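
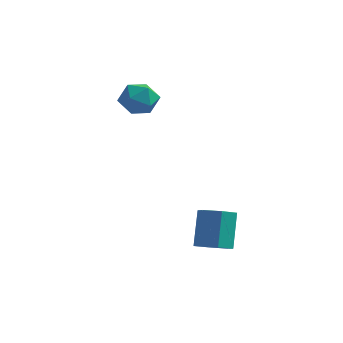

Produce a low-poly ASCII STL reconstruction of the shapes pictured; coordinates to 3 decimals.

solid 
facet normal -0.553 0.524 0.647
outer loop
vertex -3.086 3.509 2.405
vertex -2.757 2.819 3.245
vertex -2.153 3.751 3.006
endloop
endfacet
facet normal -0.319 0.940 0.117
outer loop
vertex -3.086 3.509 2.405
vertex -2.153 3.751 3.006
vertex -2.154 3.891 1.879
endloop
endfacet
facet normal -0.555 0.666 -0.499
outer loop
vertex -3.086 3.509 2.405
vertex -2.154 3.891 1.879
vertex -2.758 3.045 1.421
endloop
endfacet
facet normal -0.934 0.080 -0.349
outer loop
vertex -3.086 3.509 2.405
vertex -2.758 3.045 1.421
vertex -3.13 2.383 2.265
endloop
endfacet
facet normal -0.933 -0.008 0.359
outer loop
vertex -3.086 3.509 2.405
vertex -3.13 2.383 2.265
vertex -2.757 2.819 3.245
endloop
endfacet
facet normal 0.394 0.912 0.113
outer loop
vertex -2.154 3.891 1.879
vertex -2.153 3.751 3.006
vertex -1.25 3.437 2.395
endloop
endfacet
facet normal 0.014 0.240 0.971
outer loop
vertex -2.153 3.751 3.006
vertex -2.757 2.819 3.245
vertex -1.622 2.775 3.239
endloop
endfacet
facet normal -0.600 -0.621 0.505
outer loop
vertex -2.757 2.819 3.245
vertex -3.13 2.383 2.265
vertex -2.226 1.929 2.781
endloop
endfacet
facet normal -0.600 -0.479 -0.640
outer loop
vertex -3.13 2.383 2.265
vertex -2.758 3.045 1.421
vertex -2.227 2.069 1.654
endloop
endfacet
facet normal 0.013 0.469 -0.883
outer loop
vertex -2.758 3.045 1.421
vertex -2.154 3.891 1.879
vertex -1.623 3.001 1.415
endloop
endfacet
facet normal 0.934 -0.080 0.349
outer loop
vertex -1.294 2.311 2.255
vertex -1.25 3.437 2.395
vertex -1.622 2.775 3.239
endloop
endfacet
facet normal 0.555 -0.666 0.499
outer loop
vertex -1.294 2.311 2.255
vertex -1.622 2.775 3.239
vertex -2.226 1.929 2.781
endloop
endfacet
facet normal 0.319 -0.940 -0.117
outer loop
vertex -1.294 2.311 2.255
vertex -2.226 1.929 2.781
vertex -2.227 2.069 1.654
endloop
endfacet
facet normal 0.553 -0.524 -0.647
outer loop
vertex -1.294 2.311 2.255
vertex -2.227 2.069 1.654
vertex -1.623 3.001 1.415
endloop
endfacet
facet normal 0.933 0.008 -0.359
outer loop
vertex -1.294 2.311 2.255
vertex -1.623 3.001 1.415
vertex -1.25 3.437 2.395
endloop
endfacet
facet normal 0.600 0.479 0.640
outer loop
vertex -1.622 2.775 3.239
vertex -1.25 3.437 2.395
vertex -2.153 3.751 3.006
endloop
endfacet
facet normal -0.013 -0.469 0.883
outer loop
vertex -2.226 1.929 2.781
vertex -1.622 2.775 3.239
vertex -2.757 2.819 3.245
endloop
endfacet
facet normal -0.394 -0.912 -0.113
outer loop
vertex -2.227 2.069 1.654
vertex -2.226 1.929 2.781
vertex -3.13 2.383 2.265
endloop
endfacet
facet normal -0.014 -0.240 -0.971
outer loop
vertex -1.623 3.001 1.415
vertex -2.227 2.069 1.654
vertex -2.758 3.045 1.421
endloop
endfacet
facet normal 0.600 0.621 -0.505
outer loop
vertex -1.25 3.437 2.395
vertex -1.623 3.001 1.415
vertex -2.154 3.891 1.879
endloop
endfacet
facet normal 0.116 -0.513 -0.850
outer loop
vertex 4.509 -3.171 -3.603
vertex 4.003 -2.494 -4.081
vertex 4.966 -2.412 -3.999
endloop
endfacet
facet normal 0.874 -0.353 0.333
outer loop
vertex 4.509 -3.171 -3.603
vertex 4.966 -2.412 -3.999
vertex 4.262 -2.082 -1.801
endloop
endfacet
facet normal 0.874 -0.354 0.333
outer loop
vertex 4.262 -2.082 -1.801
vertex 4.966 -2.412 -3.999
vertex 4.72 -1.323 -2.197
endloop
endfacet
facet normal -0.117 0.514 0.850
outer loop
vertex 4.262 -2.082 -1.801
vertex 4.72 -1.323 -2.197
vertex 3.757 -1.406 -2.279
endloop
endfacet
facet normal 0.116 -0.514 -0.850
outer loop
vertex 4.966 -2.412 -3.999
vertex 4.003 -2.494 -4.081
vertex 4.461 -1.736 -4.477
endloop
endfacet
facet normal 0.846 0.500 -0.187
outer loop
vertex 4.966 -2.412 -3.999
vertex 4.461 -1.736 -4.477
vertex 4.72 -1.323 -2.197
endloop
endfacet
facet normal 0.845 0.501 -0.187
outer loop
vertex 4.72 -1.323 -2.197
vertex 4.461 -1.736 -4.477
vertex 4.214 -0.647 -2.674
endloop
endfacet
facet normal -0.117 0.513 0.851
outer loop
vertex 4.72 -1.323 -2.197
vertex 4.214 -0.647 -2.674
vertex 3.757 -1.406 -2.279
endloop
endfacet
facet normal 0.116 -0.514 -0.850
outer loop
vertex 4.461 -1.736 -4.477
vertex 4.003 -2.494 -4.081
vertex 3.498 -1.818 -4.559
endloop
endfacet
facet normal -0.028 0.854 -0.520
outer loop
vertex 4.461 -1.736 -4.477
vertex 3.498 -1.818 -4.559
vertex 4.214 -0.647 -2.674
endloop
endfacet
facet normal -0.028 0.854 -0.520
outer loop
vertex 4.214 -0.647 -2.674
vertex 3.498 -1.818 -4.559
vertex 3.251 -0.729 -2.757
endloop
endfacet
facet normal -0.117 0.513 0.850
outer loop
vertex 4.214 -0.647 -2.674
vertex 3.251 -0.729 -2.757
vertex 3.757 -1.406 -2.279
endloop
endfacet
facet normal 0.117 -0.514 -0.850
outer loop
vertex 3.498 -1.818 -4.559
vertex 4.003 -2.494 -4.081
vertex 3.04 -2.577 -4.163
endloop
endfacet
facet normal -0.874 0.353 -0.333
outer loop
vertex 3.498 -1.818 -4.559
vertex 3.04 -2.577 -4.163
vertex 3.251 -0.729 -2.757
endloop
endfacet
facet normal -0.874 0.353 -0.333
outer loop
vertex 3.251 -0.729 -2.757
vertex 3.04 -2.577 -4.163
vertex 2.794 -1.488 -2.361
endloop
endfacet
facet normal -0.116 0.513 0.850
outer loop
vertex 3.251 -0.729 -2.757
vertex 2.794 -1.488 -2.361
vertex 3.757 -1.406 -2.279
endloop
endfacet
facet normal 0.117 -0.513 -0.851
outer loop
vertex 3.04 -2.577 -4.163
vertex 4.003 -2.494 -4.081
vertex 3.546 -3.253 -3.686
endloop
endfacet
facet normal -0.845 -0.501 0.187
outer loop
vertex 3.04 -2.577 -4.163
vertex 3.546 -3.253 -3.686
vertex 2.794 -1.488 -2.361
endloop
endfacet
facet normal -0.846 -0.500 0.186
outer loop
vertex 2.794 -1.488 -2.361
vertex 3.546 -3.253 -3.686
vertex 3.299 -2.164 -1.883
endloop
endfacet
facet normal -0.116 0.514 0.850
outer loop
vertex 2.794 -1.488 -2.361
vertex 3.299 -2.164 -1.883
vertex 3.757 -1.406 -2.279
endloop
endfacet
facet normal 0.117 -0.513 -0.850
outer loop
vertex 3.546 -3.253 -3.686
vertex 4.003 -2.494 -4.081
vertex 4.509 -3.171 -3.603
endloop
endfacet
facet normal 0.028 -0.854 0.520
outer loop
vertex 3.546 -3.253 -3.686
vertex 4.509 -3.171 -3.603
vertex 3.299 -2.164 -1.883
endloop
endfacet
facet normal 0.028 -0.854 0.520
outer loop
vertex 3.299 -2.164 -1.883
vertex 4.509 -3.171 -3.603
vertex 4.262 -2.082 -1.801
endloop
endfacet
facet normal -0.116 0.514 0.850
outer loop
vertex 3.299 -2.164 -1.883
vertex 4.262 -2.082 -1.801
vertex 3.757 -1.406 -2.279
endloop
endfacet

endsolid


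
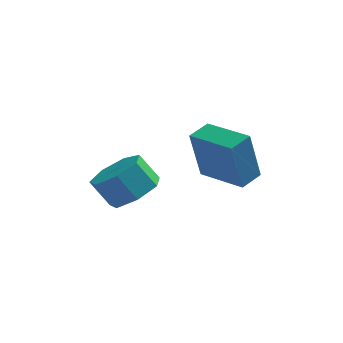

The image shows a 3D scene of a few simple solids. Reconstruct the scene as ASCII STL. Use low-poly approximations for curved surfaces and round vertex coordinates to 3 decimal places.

solid 
facet normal 0.572 -0.141 -0.808
outer loop
vertex 0.769 -1.297 -1.329
vertex 0.096 -1.766 -1.723
vertex 0.263 -0.873 -1.761
endloop
endfacet
facet normal 0.512 0.831 0.216
outer loop
vertex 0.769 -1.297 -1.329
vertex 0.263 -0.873 -1.761
vertex 0.158 -1.145 -0.464
endloop
endfacet
facet normal 0.513 0.831 0.216
outer loop
vertex 0.158 -1.145 -0.464
vertex 0.263 -0.873 -1.761
vertex -0.348 -0.72 -0.896
endloop
endfacet
facet normal -0.571 0.143 0.809
outer loop
vertex 0.158 -1.145 -0.464
vertex -0.348 -0.72 -0.896
vertex -0.516 -1.614 -0.857
endloop
endfacet
facet normal 0.571 -0.141 -0.809
outer loop
vertex 0.263 -0.873 -1.761
vertex 0.096 -1.766 -1.723
vertex -0.369 -1.121 -2.164
endloop
endfacet
facet normal -0.181 0.939 -0.294
outer loop
vertex 0.263 -0.873 -1.761
vertex -0.369 -1.121 -2.164
vertex -0.348 -0.72 -0.896
endloop
endfacet
facet normal -0.181 0.939 -0.294
outer loop
vertex -0.348 -0.72 -0.896
vertex -0.369 -1.121 -2.164
vertex -0.98 -0.968 -1.299
endloop
endfacet
facet normal -0.571 0.143 0.808
outer loop
vertex -0.348 -0.72 -0.896
vertex -0.98 -0.968 -1.299
vertex -0.516 -1.614 -0.857
endloop
endfacet
facet normal 0.571 -0.141 -0.809
outer loop
vertex -0.369 -1.121 -2.164
vertex 0.096 -1.766 -1.723
vertex -0.651 -1.855 -2.235
endloop
endfacet
facet normal -0.739 0.340 -0.582
outer loop
vertex -0.369 -1.121 -2.164
vertex -0.651 -1.855 -2.235
vertex -0.98 -0.968 -1.299
endloop
endfacet
facet normal -0.738 0.341 -0.582
outer loop
vertex -0.98 -0.968 -1.299
vertex -0.651 -1.855 -2.235
vertex -1.263 -1.702 -1.37
endloop
endfacet
facet normal -0.572 0.142 0.808
outer loop
vertex -0.98 -0.968 -1.299
vertex -1.263 -1.702 -1.37
vertex -0.516 -1.614 -0.857
endloop
endfacet
facet normal 0.571 -0.143 -0.808
outer loop
vertex -0.651 -1.855 -2.235
vertex 0.096 -1.766 -1.723
vertex -0.371 -2.522 -1.919
endloop
endfacet
facet normal -0.740 -0.515 -0.432
outer loop
vertex -0.651 -1.855 -2.235
vertex -0.371 -2.522 -1.919
vertex -1.263 -1.702 -1.37
endloop
endfacet
facet normal -0.740 -0.516 -0.432
outer loop
vertex -1.263 -1.702 -1.37
vertex -0.371 -2.522 -1.919
vertex -0.982 -2.37 -1.054
endloop
endfacet
facet normal -0.572 0.142 0.808
outer loop
vertex -1.263 -1.702 -1.37
vertex -0.982 -2.37 -1.054
vertex -0.516 -1.614 -0.857
endloop
endfacet
facet normal 0.570 -0.143 -0.809
outer loop
vertex -0.371 -2.522 -1.919
vertex 0.096 -1.766 -1.723
vertex 0.261 -2.62 -1.456
endloop
endfacet
facet normal -0.184 -0.982 0.043
outer loop
vertex -0.371 -2.522 -1.919
vertex 0.261 -2.62 -1.456
vertex -0.982 -2.37 -1.054
endloop
endfacet
facet normal -0.184 -0.982 0.043
outer loop
vertex -0.982 -2.37 -1.054
vertex 0.261 -2.62 -1.456
vertex -0.351 -2.468 -0.591
endloop
endfacet
facet normal -0.571 0.141 0.808
outer loop
vertex -0.982 -2.37 -1.054
vertex -0.351 -2.468 -0.591
vertex -0.516 -1.614 -0.857
endloop
endfacet
facet normal 0.572 -0.142 -0.808
outer loop
vertex 0.261 -2.62 -1.456
vertex 0.096 -1.766 -1.723
vertex 0.768 -2.075 -1.193
endloop
endfacet
facet normal 0.511 -0.709 0.486
outer loop
vertex 0.261 -2.62 -1.456
vertex 0.768 -2.075 -1.193
vertex -0.351 -2.468 -0.591
endloop
endfacet
facet normal 0.510 -0.710 0.485
outer loop
vertex -0.351 -2.468 -0.591
vertex 0.768 -2.075 -1.193
vertex 0.157 -1.923 -0.328
endloop
endfacet
facet normal -0.571 0.142 0.809
outer loop
vertex -0.351 -2.468 -0.591
vertex 0.157 -1.923 -0.328
vertex -0.516 -1.614 -0.857
endloop
endfacet
facet normal 0.572 -0.142 -0.808
outer loop
vertex 0.768 -2.075 -1.193
vertex 0.096 -1.766 -1.723
vertex 0.769 -1.297 -1.329
endloop
endfacet
facet normal 0.821 0.097 0.563
outer loop
vertex 0.768 -2.075 -1.193
vertex 0.769 -1.297 -1.329
vertex 0.157 -1.923 -0.328
endloop
endfacet
facet normal 0.821 0.097 0.563
outer loop
vertex 0.157 -1.923 -0.328
vertex 0.769 -1.297 -1.329
vertex 0.158 -1.145 -0.464
endloop
endfacet
facet normal -0.571 0.142 0.809
outer loop
vertex 0.157 -1.923 -0.328
vertex 0.158 -1.145 -0.464
vertex -0.516 -1.614 -0.857
endloop
endfacet
facet normal -0.593 -0.781 -0.197
outer loop
vertex 2.873 -1.09 -0.082
vertex 1.548 -0.05 -0.216
vertex 3.208 -0.894 -1.871
endloop
endfacet
facet normal 0.784 -0.615 0.079
outer loop
vertex 3.712 -0.23 -1.704
vertex 2.873 -1.09 -0.082
vertex 3.208 -0.894 -1.871
endloop
endfacet
facet normal -0.593 -0.781 -0.197
outer loop
vertex 3.208 -0.894 -1.871
vertex 1.548 -0.05 -0.216
vertex 1.883 0.147 -2.005
endloop
endfacet
facet normal 0.183 0.107 -0.977
outer loop
vertex 1.883 0.147 -2.005
vertex 3.712 -0.23 -1.704
vertex 3.208 -0.894 -1.871
endloop
endfacet
facet normal -0.183 -0.107 0.977
outer loop
vertex 2.873 -1.09 -0.082
vertex 2.052 0.614 -0.049
vertex 1.548 -0.05 -0.216
endloop
endfacet
facet normal 0.784 -0.616 0.079
outer loop
vertex 3.377 -0.427 0.085
vertex 2.873 -1.09 -0.082
vertex 3.712 -0.23 -1.704
endloop
endfacet
facet normal -0.183 -0.107 0.977
outer loop
vertex 3.377 -0.427 0.085
vertex 2.052 0.614 -0.049
vertex 2.873 -1.09 -0.082
endloop
endfacet
facet normal -0.784 0.615 -0.079
outer loop
vertex 1.548 -0.05 -0.216
vertex 2.052 0.614 -0.049
vertex 1.883 0.147 -2.005
endloop
endfacet
facet normal 0.183 0.107 -0.977
outer loop
vertex 2.387 0.81 -1.838
vertex 3.712 -0.23 -1.704
vertex 1.883 0.147 -2.005
endloop
endfacet
facet normal -0.784 0.616 -0.079
outer loop
vertex 1.883 0.147 -2.005
vertex 2.052 0.614 -0.049
vertex 2.387 0.81 -1.838
endloop
endfacet
facet normal 0.593 0.781 0.197
outer loop
vertex 2.387 0.81 -1.838
vertex 3.377 -0.427 0.085
vertex 3.712 -0.23 -1.704
endloop
endfacet
facet normal 0.593 0.781 0.197
outer loop
vertex 2.052 0.614 -0.049
vertex 3.377 -0.427 0.085
vertex 2.387 0.81 -1.838
endloop
endfacet

endsolid


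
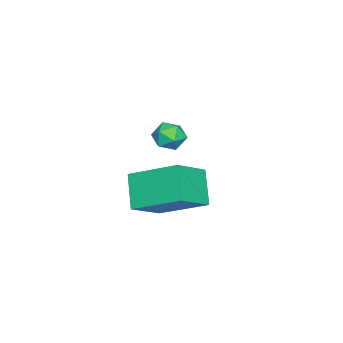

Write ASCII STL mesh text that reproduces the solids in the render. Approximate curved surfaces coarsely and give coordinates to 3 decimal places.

solid 
facet normal -0.612 -0.334 0.717
outer loop
vertex 3.027 -0.324 1.076
vertex 1.732 0.175 0.203
vertex 2.944 -2.18 0.14
endloop
endfacet
facet normal 0.790 -0.304 0.532
outer loop
vertex 3.868 -1.675 -0.943
vertex 3.027 -0.324 1.076
vertex 2.944 -2.18 0.14
endloop
endfacet
facet normal -0.612 -0.334 0.716
outer loop
vertex 2.944 -2.18 0.14
vertex 1.732 0.175 0.203
vertex 1.649 -1.681 -0.734
endloop
endfacet
facet normal -0.040 -0.892 -0.450
outer loop
vertex 1.649 -1.681 -0.734
vertex 3.868 -1.675 -0.943
vertex 2.944 -2.18 0.14
endloop
endfacet
facet normal 0.040 0.892 0.450
outer loop
vertex 3.027 -0.324 1.076
vertex 2.656 0.68 -0.88
vertex 1.732 0.175 0.203
endloop
endfacet
facet normal 0.790 -0.304 0.533
outer loop
vertex 3.951 0.181 -0.006
vertex 3.027 -0.324 1.076
vertex 3.868 -1.675 -0.943
endloop
endfacet
facet normal 0.040 0.892 0.450
outer loop
vertex 3.951 0.181 -0.006
vertex 2.656 0.68 -0.88
vertex 3.027 -0.324 1.076
endloop
endfacet
facet normal -0.790 0.304 -0.532
outer loop
vertex 1.732 0.175 0.203
vertex 2.656 0.68 -0.88
vertex 1.649 -1.681 -0.734
endloop
endfacet
facet normal -0.040 -0.892 -0.450
outer loop
vertex 2.573 -1.176 -1.816
vertex 3.868 -1.675 -0.943
vertex 1.649 -1.681 -0.734
endloop
endfacet
facet normal -0.790 0.304 -0.533
outer loop
vertex 1.649 -1.681 -0.734
vertex 2.656 0.68 -0.88
vertex 2.573 -1.176 -1.816
endloop
endfacet
facet normal 0.612 0.334 -0.717
outer loop
vertex 2.573 -1.176 -1.816
vertex 3.951 0.181 -0.006
vertex 3.868 -1.675 -0.943
endloop
endfacet
facet normal 0.612 0.334 -0.717
outer loop
vertex 2.656 0.68 -0.88
vertex 3.951 0.181 -0.006
vertex 2.573 -1.176 -1.816
endloop
endfacet
facet normal -0.447 0.724 0.526
outer loop
vertex -1.435 -1.734 -0.355
vertex -1.892 -2.204 -0.097
vertex -1.288 -2.077 0.242
endloop
endfacet
facet normal 0.246 0.865 0.437
outer loop
vertex -1.435 -1.734 -0.355
vertex -1.288 -2.077 0.242
vertex -0.784 -1.977 -0.24
endloop
endfacet
facet normal 0.378 0.887 -0.264
outer loop
vertex -1.435 -1.734 -0.355
vertex -0.784 -1.977 -0.24
vertex -1.077 -2.042 -0.877
endloop
endfacet
facet normal -0.234 0.758 -0.608
outer loop
vertex -1.435 -1.734 -0.355
vertex -1.077 -2.042 -0.877
vertex -1.762 -2.183 -0.789
endloop
endfacet
facet normal -0.744 0.658 -0.120
outer loop
vertex -1.435 -1.734 -0.355
vertex -1.762 -2.183 -0.789
vertex -1.892 -2.204 -0.097
endloop
endfacet
facet normal 0.619 0.325 0.715
outer loop
vertex -0.784 -1.977 -0.24
vertex -1.288 -2.077 0.242
vertex -0.838 -2.597 0.089
endloop
endfacet
facet normal -0.502 0.094 0.860
outer loop
vertex -1.288 -2.077 0.242
vertex -1.892 -2.204 -0.097
vertex -1.523 -2.738 0.177
endloop
endfacet
facet normal -0.983 -0.013 -0.185
outer loop
vertex -1.892 -2.204 -0.097
vertex -1.762 -2.183 -0.789
vertex -1.816 -2.803 -0.46
endloop
endfacet
facet normal -0.157 0.152 -0.976
outer loop
vertex -1.762 -2.183 -0.789
vertex -1.077 -2.042 -0.877
vertex -1.312 -2.703 -0.942
endloop
endfacet
facet normal 0.833 0.360 -0.420
outer loop
vertex -1.077 -2.042 -0.877
vertex -0.784 -1.977 -0.24
vertex -0.708 -2.576 -0.603
endloop
endfacet
facet normal 0.234 -0.758 0.608
outer loop
vertex -1.165 -3.046 -0.345
vertex -0.838 -2.597 0.089
vertex -1.523 -2.738 0.177
endloop
endfacet
facet normal -0.378 -0.887 0.264
outer loop
vertex -1.165 -3.046 -0.345
vertex -1.523 -2.738 0.177
vertex -1.816 -2.803 -0.46
endloop
endfacet
facet normal -0.246 -0.865 -0.437
outer loop
vertex -1.165 -3.046 -0.345
vertex -1.816 -2.803 -0.46
vertex -1.312 -2.703 -0.942
endloop
endfacet
facet normal 0.447 -0.724 -0.526
outer loop
vertex -1.165 -3.046 -0.345
vertex -1.312 -2.703 -0.942
vertex -0.708 -2.576 -0.603
endloop
endfacet
facet normal 0.744 -0.658 0.120
outer loop
vertex -1.165 -3.046 -0.345
vertex -0.708 -2.576 -0.603
vertex -0.838 -2.597 0.089
endloop
endfacet
facet normal 0.157 -0.152 0.976
outer loop
vertex -1.523 -2.738 0.177
vertex -0.838 -2.597 0.089
vertex -1.288 -2.077 0.242
endloop
endfacet
facet normal -0.833 -0.360 0.420
outer loop
vertex -1.816 -2.803 -0.46
vertex -1.523 -2.738 0.177
vertex -1.892 -2.204 -0.097
endloop
endfacet
facet normal -0.619 -0.325 -0.715
outer loop
vertex -1.312 -2.703 -0.942
vertex -1.816 -2.803 -0.46
vertex -1.762 -2.183 -0.789
endloop
endfacet
facet normal 0.502 -0.094 -0.860
outer loop
vertex -0.708 -2.576 -0.603
vertex -1.312 -2.703 -0.942
vertex -1.077 -2.042 -0.877
endloop
endfacet
facet normal 0.983 0.013 0.185
outer loop
vertex -0.838 -2.597 0.089
vertex -0.708 -2.576 -0.603
vertex -0.784 -1.977 -0.24
endloop
endfacet

endsolid


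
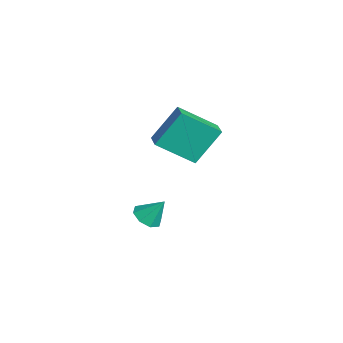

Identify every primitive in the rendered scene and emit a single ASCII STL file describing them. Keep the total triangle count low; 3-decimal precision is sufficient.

solid 
facet normal -0.983 0.038 -0.179
outer loop
vertex -3.867 2.783 3.996
vertex -3.585 4.463 2.802
vertex -3.618 1.594 2.382
endloop
endfacet
facet normal -0.136 -0.808 0.574
outer loop
vertex -2.655 1.557 2.558
vertex -3.867 2.783 3.996
vertex -3.618 1.594 2.382
endloop
endfacet
facet normal -0.983 0.037 -0.179
outer loop
vertex -3.618 1.594 2.382
vertex -3.585 4.463 2.802
vertex -3.337 3.274 1.188
endloop
endfacet
facet normal 0.123 -0.589 -0.799
outer loop
vertex -3.337 3.274 1.188
vertex -2.655 1.557 2.558
vertex -3.618 1.594 2.382
endloop
endfacet
facet normal -0.123 0.589 0.799
outer loop
vertex -3.867 2.783 3.996
vertex -2.622 4.426 2.978
vertex -3.585 4.463 2.802
endloop
endfacet
facet normal -0.136 -0.808 0.574
outer loop
vertex -2.903 2.746 4.172
vertex -3.867 2.783 3.996
vertex -2.655 1.557 2.558
endloop
endfacet
facet normal -0.123 0.589 0.799
outer loop
vertex -2.903 2.746 4.172
vertex -2.622 4.426 2.978
vertex -3.867 2.783 3.996
endloop
endfacet
facet normal 0.136 0.808 -0.574
outer loop
vertex -3.585 4.463 2.802
vertex -2.622 4.426 2.978
vertex -3.337 3.274 1.188
endloop
endfacet
facet normal 0.123 -0.589 -0.799
outer loop
vertex -2.373 3.237 1.364
vertex -2.655 1.557 2.558
vertex -3.337 3.274 1.188
endloop
endfacet
facet normal 0.136 0.808 -0.574
outer loop
vertex -3.337 3.274 1.188
vertex -2.622 4.426 2.978
vertex -2.373 3.237 1.364
endloop
endfacet
facet normal 0.983 -0.038 0.179
outer loop
vertex -2.373 3.237 1.364
vertex -2.903 2.746 4.172
vertex -2.655 1.557 2.558
endloop
endfacet
facet normal 0.983 -0.037 0.179
outer loop
vertex -2.622 4.426 2.978
vertex -2.903 2.746 4.172
vertex -2.373 3.237 1.364
endloop
endfacet
facet normal -0.231 -0.544 -0.807
outer loop
vertex -2.986 0.935 -2.403
vertex -3.571 1.385 -2.539
vertex -2.848 1.378 -2.741
endloop
endfacet
facet normal 0.941 -0.037 0.336
outer loop
vertex -2.986 0.935 -2.403
vertex -2.848 1.378 -2.741
vertex -3.269 2.095 -1.481
endloop
endfacet
facet normal -0.231 -0.543 -0.807
outer loop
vertex -2.848 1.378 -2.741
vertex -3.571 1.385 -2.539
vertex -3.134 1.825 -2.96
endloop
endfacet
facet normal 0.847 0.532 -0.020
outer loop
vertex -2.848 1.378 -2.741
vertex -3.134 1.825 -2.96
vertex -3.269 2.095 -1.481
endloop
endfacet
facet normal -0.230 -0.544 -0.807
outer loop
vertex -3.134 1.825 -2.96
vertex -3.571 1.385 -2.539
vertex -3.675 2.014 -2.933
endloop
endfacet
facet normal 0.320 0.937 -0.142
outer loop
vertex -3.134 1.825 -2.96
vertex -3.675 2.014 -2.933
vertex -3.269 2.095 -1.481
endloop
endfacet
facet normal -0.230 -0.544 -0.807
outer loop
vertex -3.675 2.014 -2.933
vertex -3.571 1.385 -2.539
vertex -4.155 1.834 -2.675
endloop
endfacet
facet normal -0.332 0.942 0.040
outer loop
vertex -3.675 2.014 -2.933
vertex -4.155 1.834 -2.675
vertex -3.269 2.095 -1.481
endloop
endfacet
facet normal -0.229 -0.543 -0.808
outer loop
vertex -4.155 1.834 -2.675
vertex -3.571 1.385 -2.539
vertex -4.293 1.391 -2.338
endloop
endfacet
facet normal -0.726 0.545 0.419
outer loop
vertex -4.155 1.834 -2.675
vertex -4.293 1.391 -2.338
vertex -3.269 2.095 -1.481
endloop
endfacet
facet normal -0.229 -0.544 -0.807
outer loop
vertex -4.293 1.391 -2.338
vertex -3.571 1.385 -2.539
vertex -4.008 0.944 -2.118
endloop
endfacet
facet normal -0.633 -0.022 0.774
outer loop
vertex -4.293 1.391 -2.338
vertex -4.008 0.944 -2.118
vertex -3.269 2.095 -1.481
endloop
endfacet
facet normal -0.231 -0.542 -0.808
outer loop
vertex -4.008 0.944 -2.118
vertex -3.571 1.385 -2.539
vertex -3.466 0.755 -2.146
endloop
endfacet
facet normal -0.104 -0.430 0.897
outer loop
vertex -4.008 0.944 -2.118
vertex -3.466 0.755 -2.146
vertex -3.269 2.095 -1.481
endloop
endfacet
facet normal -0.229 -0.542 -0.808
outer loop
vertex -3.466 0.755 -2.146
vertex -3.571 1.385 -2.539
vertex -2.986 0.935 -2.403
endloop
endfacet
facet normal 0.546 -0.435 0.715
outer loop
vertex -3.466 0.755 -2.146
vertex -2.986 0.935 -2.403
vertex -3.269 2.095 -1.481
endloop
endfacet

endsolid


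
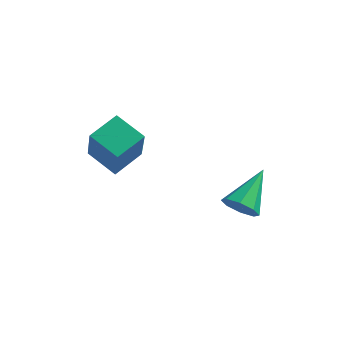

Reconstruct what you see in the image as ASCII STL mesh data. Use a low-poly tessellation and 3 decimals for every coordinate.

solid 
facet normal -0.872 0.317 0.372
outer loop
vertex -2.477 -0.122 0.828
vertex -1.97 0.861 1.178
vertex -2.848 0.597 -0.656
endloop
endfacet
facet normal -0.437 -0.847 -0.301
outer loop
vertex -1.81 0.219 -1.098
vertex -2.477 -0.122 0.828
vertex -2.848 0.597 -0.656
endloop
endfacet
facet normal -0.872 0.317 0.372
outer loop
vertex -2.848 0.597 -0.656
vertex -1.97 0.861 1.178
vertex -2.341 1.58 -0.306
endloop
endfacet
facet normal -0.219 0.426 -0.878
outer loop
vertex -2.341 1.58 -0.306
vertex -1.81 0.219 -1.098
vertex -2.848 0.597 -0.656
endloop
endfacet
facet normal 0.219 -0.426 0.878
outer loop
vertex -2.477 -0.122 0.828
vertex -0.932 0.483 0.736
vertex -1.97 0.861 1.178
endloop
endfacet
facet normal -0.437 -0.847 -0.301
outer loop
vertex -1.439 -0.5 0.386
vertex -2.477 -0.122 0.828
vertex -1.81 0.219 -1.098
endloop
endfacet
facet normal 0.219 -0.426 0.878
outer loop
vertex -1.439 -0.5 0.386
vertex -0.932 0.483 0.736
vertex -2.477 -0.122 0.828
endloop
endfacet
facet normal 0.437 0.847 0.301
outer loop
vertex -1.97 0.861 1.178
vertex -0.932 0.483 0.736
vertex -2.341 1.58 -0.306
endloop
endfacet
facet normal -0.219 0.426 -0.878
outer loop
vertex -1.303 1.202 -0.748
vertex -1.81 0.219 -1.098
vertex -2.341 1.58 -0.306
endloop
endfacet
facet normal 0.437 0.847 0.301
outer loop
vertex -2.341 1.58 -0.306
vertex -0.932 0.483 0.736
vertex -1.303 1.202 -0.748
endloop
endfacet
facet normal 0.872 -0.317 -0.372
outer loop
vertex -1.303 1.202 -0.748
vertex -1.439 -0.5 0.386
vertex -1.81 0.219 -1.098
endloop
endfacet
facet normal 0.872 -0.317 -0.372
outer loop
vertex -0.932 0.483 0.736
vertex -1.439 -0.5 0.386
vertex -1.303 1.202 -0.748
endloop
endfacet
facet normal -0.192 -0.842 -0.504
outer loop
vertex 2.227 1.619 -2.844
vertex 1.7 1.913 -3.134
vertex 2.35 1.854 -3.283
endloop
endfacet
facet normal 0.959 0.024 0.282
outer loop
vertex 2.227 1.619 -2.844
vertex 2.35 1.854 -3.283
vertex 2.02 3.327 -2.286
endloop
endfacet
facet normal -0.192 -0.841 -0.506
outer loop
vertex 2.35 1.854 -3.283
vertex 1.7 1.913 -3.134
vertex 2.092 2.124 -3.634
endloop
endfacet
facet normal 0.857 0.407 -0.317
outer loop
vertex 2.35 1.854 -3.283
vertex 2.092 2.124 -3.634
vertex 2.02 3.327 -2.286
endloop
endfacet
facet normal -0.191 -0.842 -0.505
outer loop
vertex 2.092 2.124 -3.634
vertex 1.7 1.913 -3.134
vertex 1.604 2.27 -3.693
endloop
endfacet
facet normal 0.292 0.721 -0.628
outer loop
vertex 2.092 2.124 -3.634
vertex 1.604 2.27 -3.693
vertex 2.02 3.327 -2.286
endloop
endfacet
facet normal -0.192 -0.842 -0.505
outer loop
vertex 1.604 2.27 -3.693
vertex 1.7 1.913 -3.134
vertex 1.172 2.207 -3.424
endloop
endfacet
facet normal -0.406 0.784 -0.469
outer loop
vertex 1.604 2.27 -3.693
vertex 1.172 2.207 -3.424
vertex 2.02 3.327 -2.286
endloop
endfacet
facet normal -0.190 -0.841 -0.507
outer loop
vertex 1.172 2.207 -3.424
vertex 1.7 1.913 -3.134
vertex 1.049 1.971 -2.986
endloop
endfacet
facet normal -0.827 0.557 0.068
outer loop
vertex 1.172 2.207 -3.424
vertex 1.049 1.971 -2.986
vertex 2.02 3.327 -2.286
endloop
endfacet
facet normal -0.190 -0.842 -0.505
outer loop
vertex 1.049 1.971 -2.986
vertex 1.7 1.913 -3.134
vertex 1.307 1.702 -2.634
endloop
endfacet
facet normal -0.725 0.176 0.666
outer loop
vertex 1.049 1.971 -2.986
vertex 1.307 1.702 -2.634
vertex 2.02 3.327 -2.286
endloop
endfacet
facet normal -0.191 -0.842 -0.505
outer loop
vertex 1.307 1.702 -2.634
vertex 1.7 1.913 -3.134
vertex 1.795 1.556 -2.575
endloop
endfacet
facet normal -0.160 -0.139 0.977
outer loop
vertex 1.307 1.702 -2.634
vertex 1.795 1.556 -2.575
vertex 2.02 3.327 -2.286
endloop
endfacet
facet normal -0.192 -0.842 -0.505
outer loop
vertex 1.795 1.556 -2.575
vertex 1.7 1.913 -3.134
vertex 2.227 1.619 -2.844
endloop
endfacet
facet normal 0.539 -0.202 0.818
outer loop
vertex 1.795 1.556 -2.575
vertex 2.227 1.619 -2.844
vertex 2.02 3.327 -2.286
endloop
endfacet

endsolid


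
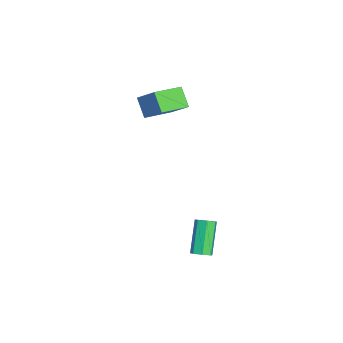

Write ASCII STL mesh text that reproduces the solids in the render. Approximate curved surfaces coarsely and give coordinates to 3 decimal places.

solid 
facet normal 0.610 -0.106 -0.786
outer loop
vertex 3.02 3.422 -2.405
vertex 2.584 3.375 -2.737
vertex 2.855 3.831 -2.588
endloop
endfacet
facet normal 0.713 0.505 0.486
outer loop
vertex 3.02 3.422 -2.405
vertex 2.855 3.831 -2.588
vertex 1.811 3.631 -0.85
endloop
endfacet
facet normal 0.712 0.506 0.486
outer loop
vertex 1.811 3.631 -0.85
vertex 2.855 3.831 -2.588
vertex 1.646 4.04 -1.034
endloop
endfacet
facet normal -0.611 0.106 0.784
outer loop
vertex 1.811 3.631 -0.85
vertex 1.646 4.04 -1.034
vertex 1.376 3.585 -1.183
endloop
endfacet
facet normal 0.611 -0.107 -0.785
outer loop
vertex 2.855 3.831 -2.588
vertex 2.584 3.375 -2.737
vertex 2.486 3.896 -2.884
endloop
endfacet
facet normal 0.172 0.985 0.002
outer loop
vertex 2.855 3.831 -2.588
vertex 2.486 3.896 -2.884
vertex 1.646 4.04 -1.034
endloop
endfacet
facet normal 0.172 0.985 0.002
outer loop
vertex 1.646 4.04 -1.034
vertex 2.486 3.896 -2.884
vertex 1.277 4.105 -1.329
endloop
endfacet
facet normal -0.610 0.105 0.786
outer loop
vertex 1.646 4.04 -1.034
vertex 1.277 4.105 -1.329
vertex 1.376 3.585 -1.183
endloop
endfacet
facet normal 0.610 -0.107 -0.785
outer loop
vertex 2.486 3.896 -2.884
vertex 2.584 3.375 -2.737
vertex 2.191 3.57 -3.069
endloop
endfacet
facet normal -0.496 0.722 -0.482
outer loop
vertex 2.486 3.896 -2.884
vertex 2.191 3.57 -3.069
vertex 1.277 4.105 -1.329
endloop
endfacet
facet normal -0.496 0.722 -0.482
outer loop
vertex 1.277 4.105 -1.329
vertex 2.191 3.57 -3.069
vertex 0.983 3.779 -1.515
endloop
endfacet
facet normal -0.611 0.104 0.784
outer loop
vertex 1.277 4.105 -1.329
vertex 0.983 3.779 -1.515
vertex 1.376 3.585 -1.183
endloop
endfacet
facet normal 0.610 -0.107 -0.785
outer loop
vertex 2.191 3.57 -3.069
vertex 2.584 3.375 -2.737
vertex 2.192 3.097 -3.004
endloop
endfacet
facet normal -0.792 -0.085 -0.604
outer loop
vertex 2.191 3.57 -3.069
vertex 2.192 3.097 -3.004
vertex 0.983 3.779 -1.515
endloop
endfacet
facet normal -0.792 -0.085 -0.604
outer loop
vertex 0.983 3.779 -1.515
vertex 2.192 3.097 -3.004
vertex 0.984 3.306 -1.45
endloop
endfacet
facet normal -0.610 0.107 0.785
outer loop
vertex 0.983 3.779 -1.515
vertex 0.984 3.306 -1.45
vertex 1.376 3.585 -1.183
endloop
endfacet
facet normal 0.610 -0.106 -0.785
outer loop
vertex 2.192 3.097 -3.004
vertex 2.584 3.375 -2.737
vertex 2.489 2.834 -2.738
endloop
endfacet
facet normal -0.491 -0.828 -0.270
outer loop
vertex 2.192 3.097 -3.004
vertex 2.489 2.834 -2.738
vertex 0.984 3.306 -1.45
endloop
endfacet
facet normal -0.492 -0.828 -0.271
outer loop
vertex 0.984 3.306 -1.45
vertex 2.489 2.834 -2.738
vertex 1.28 3.043 -1.184
endloop
endfacet
facet normal -0.610 0.107 0.785
outer loop
vertex 0.984 3.306 -1.45
vertex 1.28 3.043 -1.184
vertex 1.376 3.585 -1.183
endloop
endfacet
facet normal 0.610 -0.106 -0.786
outer loop
vertex 2.489 2.834 -2.738
vertex 2.584 3.375 -2.737
vertex 2.857 2.979 -2.472
endloop
endfacet
facet normal 0.180 -0.947 0.267
outer loop
vertex 2.489 2.834 -2.738
vertex 2.857 2.979 -2.472
vertex 1.28 3.043 -1.184
endloop
endfacet
facet normal 0.179 -0.947 0.267
outer loop
vertex 1.28 3.043 -1.184
vertex 2.857 2.979 -2.472
vertex 1.649 3.188 -0.917
endloop
endfacet
facet normal -0.610 0.107 0.785
outer loop
vertex 1.28 3.043 -1.184
vertex 1.649 3.188 -0.917
vertex 1.376 3.585 -1.183
endloop
endfacet
facet normal 0.610 -0.105 -0.786
outer loop
vertex 2.857 2.979 -2.472
vertex 2.584 3.375 -2.737
vertex 3.02 3.422 -2.405
endloop
endfacet
facet normal 0.715 -0.354 0.603
outer loop
vertex 2.857 2.979 -2.472
vertex 3.02 3.422 -2.405
vertex 1.649 3.188 -0.917
endloop
endfacet
facet normal 0.715 -0.353 0.603
outer loop
vertex 1.649 3.188 -0.917
vertex 3.02 3.422 -2.405
vertex 1.811 3.631 -0.85
endloop
endfacet
facet normal -0.611 0.105 0.784
outer loop
vertex 1.649 3.188 -0.917
vertex 1.811 3.631 -0.85
vertex 1.376 3.585 -1.183
endloop
endfacet
facet normal -0.549 -0.551 -0.629
outer loop
vertex -4.227 0.075 3.905
vertex -5.257 1.402 3.643
vertex -3.479 0.46 2.914
endloop
endfacet
facet normal 0.606 -0.780 0.154
outer loop
vertex -2.583 1.358 3.937
vertex -4.227 0.075 3.905
vertex -3.479 0.46 2.914
endloop
endfacet
facet normal -0.549 -0.551 -0.628
outer loop
vertex -3.479 0.46 2.914
vertex -5.257 1.402 3.643
vertex -4.509 1.786 2.651
endloop
endfacet
facet normal 0.575 0.295 -0.763
outer loop
vertex -4.509 1.786 2.651
vertex -2.583 1.358 3.937
vertex -3.479 0.46 2.914
endloop
endfacet
facet normal -0.575 -0.296 0.763
outer loop
vertex -4.227 0.075 3.905
vertex -4.361 2.3 4.666
vertex -5.257 1.402 3.643
endloop
endfacet
facet normal 0.606 -0.780 0.155
outer loop
vertex -3.331 0.974 4.929
vertex -4.227 0.075 3.905
vertex -2.583 1.358 3.937
endloop
endfacet
facet normal -0.575 -0.296 0.763
outer loop
vertex -3.331 0.974 4.929
vertex -4.361 2.3 4.666
vertex -4.227 0.075 3.905
endloop
endfacet
facet normal -0.606 0.781 -0.155
outer loop
vertex -5.257 1.402 3.643
vertex -4.361 2.3 4.666
vertex -4.509 1.786 2.651
endloop
endfacet
facet normal 0.575 0.296 -0.763
outer loop
vertex -3.613 2.685 3.675
vertex -2.583 1.358 3.937
vertex -4.509 1.786 2.651
endloop
endfacet
facet normal -0.606 0.780 -0.154
outer loop
vertex -4.509 1.786 2.651
vertex -4.361 2.3 4.666
vertex -3.613 2.685 3.675
endloop
endfacet
facet normal 0.550 0.551 0.628
outer loop
vertex -3.613 2.685 3.675
vertex -3.331 0.974 4.929
vertex -2.583 1.358 3.937
endloop
endfacet
facet normal 0.549 0.551 0.628
outer loop
vertex -4.361 2.3 4.666
vertex -3.331 0.974 4.929
vertex -3.613 2.685 3.675
endloop
endfacet

endsolid


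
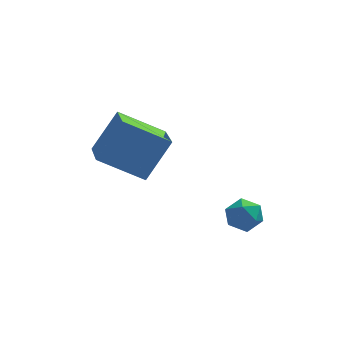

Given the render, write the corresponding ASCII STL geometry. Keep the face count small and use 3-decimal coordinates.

solid 
facet normal -0.633 0.651 0.419
outer loop
vertex 0.183 0.338 -1.088
vertex -0.076 -0.143 -0.732
vertex 0.429 0.199 -0.501
endloop
endfacet
facet normal -0.019 0.971 0.238
outer loop
vertex 0.183 0.338 -1.088
vertex 0.429 0.199 -0.501
vertex 0.828 0.329 -0.999
endloop
endfacet
facet normal 0.076 0.883 -0.464
outer loop
vertex 0.183 0.338 -1.088
vertex 0.828 0.329 -0.999
vertex 0.57 0.068 -1.538
endloop
endfacet
facet normal -0.477 0.510 -0.716
outer loop
vertex 0.183 0.338 -1.088
vertex 0.57 0.068 -1.538
vertex 0.011 -0.223 -1.373
endloop
endfacet
facet normal -0.915 0.367 -0.170
outer loop
vertex 0.183 0.338 -1.088
vertex 0.011 -0.223 -1.373
vertex -0.076 -0.143 -0.732
endloop
endfacet
facet normal 0.512 0.637 0.576
outer loop
vertex 0.828 0.329 -0.999
vertex 0.429 0.199 -0.501
vertex 0.969 -0.157 -0.587
endloop
endfacet
facet normal -0.479 0.120 0.869
outer loop
vertex 0.429 0.199 -0.501
vertex -0.076 -0.143 -0.732
vertex 0.41 -0.448 -0.422
endloop
endfacet
facet normal -0.936 -0.343 -0.084
outer loop
vertex -0.076 -0.143 -0.732
vertex 0.011 -0.223 -1.373
vertex 0.152 -0.709 -0.961
endloop
endfacet
facet normal -0.228 -0.111 -0.967
outer loop
vertex 0.011 -0.223 -1.373
vertex 0.57 0.068 -1.538
vertex 0.551 -0.579 -1.459
endloop
endfacet
facet normal 0.666 0.494 -0.558
outer loop
vertex 0.57 0.068 -1.538
vertex 0.828 0.329 -0.999
vertex 1.056 -0.237 -1.228
endloop
endfacet
facet normal 0.477 -0.510 0.716
outer loop
vertex 0.797 -0.718 -0.872
vertex 0.969 -0.157 -0.587
vertex 0.41 -0.448 -0.422
endloop
endfacet
facet normal -0.076 -0.883 0.464
outer loop
vertex 0.797 -0.718 -0.872
vertex 0.41 -0.448 -0.422
vertex 0.152 -0.709 -0.961
endloop
endfacet
facet normal 0.019 -0.971 -0.238
outer loop
vertex 0.797 -0.718 -0.872
vertex 0.152 -0.709 -0.961
vertex 0.551 -0.579 -1.459
endloop
endfacet
facet normal 0.633 -0.651 -0.419
outer loop
vertex 0.797 -0.718 -0.872
vertex 0.551 -0.579 -1.459
vertex 1.056 -0.237 -1.228
endloop
endfacet
facet normal 0.915 -0.367 0.170
outer loop
vertex 0.797 -0.718 -0.872
vertex 1.056 -0.237 -1.228
vertex 0.969 -0.157 -0.587
endloop
endfacet
facet normal 0.228 0.111 0.967
outer loop
vertex 0.41 -0.448 -0.422
vertex 0.969 -0.157 -0.587
vertex 0.429 0.199 -0.501
endloop
endfacet
facet normal -0.666 -0.494 0.558
outer loop
vertex 0.152 -0.709 -0.961
vertex 0.41 -0.448 -0.422
vertex -0.076 -0.143 -0.732
endloop
endfacet
facet normal -0.512 -0.637 -0.576
outer loop
vertex 0.551 -0.579 -1.459
vertex 0.152 -0.709 -0.961
vertex 0.011 -0.223 -1.373
endloop
endfacet
facet normal 0.479 -0.120 -0.869
outer loop
vertex 1.056 -0.237 -1.228
vertex 0.551 -0.579 -1.459
vertex 0.57 0.068 -1.538
endloop
endfacet
facet normal 0.936 0.343 0.084
outer loop
vertex 0.969 -0.157 -0.587
vertex 1.056 -0.237 -1.228
vertex 0.828 0.329 -0.999
endloop
endfacet
facet normal -0.499 -0.317 -0.806
outer loop
vertex -2.399 0.731 0.051
vertex -3.875 0.903 0.897
vertex -2.523 2.277 -0.48
endloop
endfacet
facet normal 0.863 -0.101 -0.494
outer loop
vertex -1.705 2.797 0.843
vertex -2.399 0.731 0.051
vertex -2.523 2.277 -0.48
endloop
endfacet
facet normal -0.499 -0.317 -0.806
outer loop
vertex -2.523 2.277 -0.48
vertex -3.875 0.903 0.897
vertex -3.999 2.449 0.366
endloop
endfacet
facet normal -0.076 0.943 -0.324
outer loop
vertex -3.999 2.449 0.366
vertex -1.705 2.797 0.843
vertex -2.523 2.277 -0.48
endloop
endfacet
facet normal 0.076 -0.943 0.324
outer loop
vertex -2.399 0.731 0.051
vertex -3.057 1.423 2.22
vertex -3.875 0.903 0.897
endloop
endfacet
facet normal 0.863 -0.101 -0.494
outer loop
vertex -1.581 1.251 1.374
vertex -2.399 0.731 0.051
vertex -1.705 2.797 0.843
endloop
endfacet
facet normal 0.076 -0.943 0.324
outer loop
vertex -1.581 1.251 1.374
vertex -3.057 1.423 2.22
vertex -2.399 0.731 0.051
endloop
endfacet
facet normal -0.863 0.101 0.494
outer loop
vertex -3.875 0.903 0.897
vertex -3.057 1.423 2.22
vertex -3.999 2.449 0.366
endloop
endfacet
facet normal -0.076 0.943 -0.324
outer loop
vertex -3.181 2.969 1.689
vertex -1.705 2.797 0.843
vertex -3.999 2.449 0.366
endloop
endfacet
facet normal -0.863 0.101 0.494
outer loop
vertex -3.999 2.449 0.366
vertex -3.057 1.423 2.22
vertex -3.181 2.969 1.689
endloop
endfacet
facet normal 0.499 0.317 0.806
outer loop
vertex -3.181 2.969 1.689
vertex -1.581 1.251 1.374
vertex -1.705 2.797 0.843
endloop
endfacet
facet normal 0.499 0.317 0.806
outer loop
vertex -3.057 1.423 2.22
vertex -1.581 1.251 1.374
vertex -3.181 2.969 1.689
endloop
endfacet

endsolid


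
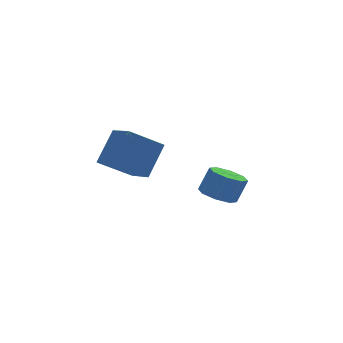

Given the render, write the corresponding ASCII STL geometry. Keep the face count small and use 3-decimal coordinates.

solid 
facet normal -0.569 -0.352 -0.743
outer loop
vertex -0.726 -4.949 1.962
vertex -2.244 -4.712 3.011
vertex -0.874 -3.624 1.447
endloop
endfacet
facet normal 0.816 -0.128 -0.564
outer loop
vertex 0.184 -2.968 2.829
vertex -0.726 -4.949 1.962
vertex -0.874 -3.624 1.447
endloop
endfacet
facet normal -0.568 -0.353 -0.743
outer loop
vertex -0.874 -3.624 1.447
vertex -2.244 -4.712 3.011
vertex -2.392 -3.386 2.495
endloop
endfacet
facet normal -0.104 0.927 -0.361
outer loop
vertex -2.392 -3.386 2.495
vertex 0.184 -2.968 2.829
vertex -0.874 -3.624 1.447
endloop
endfacet
facet normal 0.104 -0.927 0.360
outer loop
vertex -0.726 -4.949 1.962
vertex -1.186 -4.056 4.393
vertex -2.244 -4.712 3.011
endloop
endfacet
facet normal 0.816 -0.128 -0.564
outer loop
vertex 0.332 -4.294 3.345
vertex -0.726 -4.949 1.962
vertex 0.184 -2.968 2.829
endloop
endfacet
facet normal 0.103 -0.927 0.360
outer loop
vertex 0.332 -4.294 3.345
vertex -1.186 -4.056 4.393
vertex -0.726 -4.949 1.962
endloop
endfacet
facet normal -0.816 0.128 0.564
outer loop
vertex -2.244 -4.712 3.011
vertex -1.186 -4.056 4.393
vertex -2.392 -3.386 2.495
endloop
endfacet
facet normal -0.104 0.927 -0.360
outer loop
vertex -1.334 -2.731 3.878
vertex 0.184 -2.968 2.829
vertex -2.392 -3.386 2.495
endloop
endfacet
facet normal -0.816 0.128 0.564
outer loop
vertex -2.392 -3.386 2.495
vertex -1.186 -4.056 4.393
vertex -1.334 -2.731 3.878
endloop
endfacet
facet normal 0.569 0.353 0.743
outer loop
vertex -1.334 -2.731 3.878
vertex 0.332 -4.294 3.345
vertex 0.184 -2.968 2.829
endloop
endfacet
facet normal 0.568 0.352 0.743
outer loop
vertex -1.186 -4.056 4.393
vertex 0.332 -4.294 3.345
vertex -1.334 -2.731 3.878
endloop
endfacet
facet normal -0.434 -0.032 -0.900
outer loop
vertex 4.084 -3.792 -1.338
vertex 3.413 -3.241 -1.034
vertex 4.232 -3.11 -1.434
endloop
endfacet
facet normal 0.876 -0.248 -0.414
outer loop
vertex 4.084 -3.792 -1.338
vertex 4.232 -3.11 -1.434
vertex 4.657 -3.75 -0.15
endloop
endfacet
facet normal 0.876 -0.248 -0.414
outer loop
vertex 4.657 -3.75 -0.15
vertex 4.232 -3.11 -1.434
vertex 4.805 -3.069 -0.245
endloop
endfacet
facet normal 0.434 0.031 0.900
outer loop
vertex 4.657 -3.75 -0.15
vertex 4.805 -3.069 -0.245
vertex 3.987 -3.199 0.154
endloop
endfacet
facet normal -0.435 -0.032 -0.900
outer loop
vertex 4.232 -3.11 -1.434
vertex 3.413 -3.241 -1.034
vertex 3.9 -2.505 -1.295
endloop
endfacet
facet normal 0.768 0.510 -0.388
outer loop
vertex 4.232 -3.11 -1.434
vertex 3.9 -2.505 -1.295
vertex 4.805 -3.069 -0.245
endloop
endfacet
facet normal 0.768 0.509 -0.388
outer loop
vertex 4.805 -3.069 -0.245
vertex 3.9 -2.505 -1.295
vertex 4.473 -2.463 -0.107
endloop
endfacet
facet normal 0.434 0.033 0.900
outer loop
vertex 4.805 -3.069 -0.245
vertex 4.473 -2.463 -0.107
vertex 3.987 -3.199 0.154
endloop
endfacet
facet normal -0.435 -0.031 -0.900
outer loop
vertex 3.9 -2.505 -1.295
vertex 3.413 -3.241 -1.034
vertex 3.283 -2.331 -1.003
endloop
endfacet
facet normal 0.209 0.968 -0.135
outer loop
vertex 3.9 -2.505 -1.295
vertex 3.283 -2.331 -1.003
vertex 4.473 -2.463 -0.107
endloop
endfacet
facet normal 0.209 0.968 -0.135
outer loop
vertex 4.473 -2.463 -0.107
vertex 3.283 -2.331 -1.003
vertex 3.856 -2.289 0.185
endloop
endfacet
facet normal 0.435 0.032 0.900
outer loop
vertex 4.473 -2.463 -0.107
vertex 3.856 -2.289 0.185
vertex 3.987 -3.199 0.154
endloop
endfacet
facet normal -0.434 -0.031 -0.900
outer loop
vertex 3.283 -2.331 -1.003
vertex 3.413 -3.241 -1.034
vertex 2.743 -2.69 -0.73
endloop
endfacet
facet normal -0.472 0.859 0.197
outer loop
vertex 3.283 -2.331 -1.003
vertex 2.743 -2.69 -0.73
vertex 3.856 -2.289 0.185
endloop
endfacet
facet normal -0.472 0.859 0.197
outer loop
vertex 3.856 -2.289 0.185
vertex 2.743 -2.69 -0.73
vertex 3.316 -2.648 0.458
endloop
endfacet
facet normal 0.434 0.032 0.900
outer loop
vertex 3.856 -2.289 0.185
vertex 3.316 -2.648 0.458
vertex 3.987 -3.199 0.154
endloop
endfacet
facet normal -0.434 -0.031 -0.900
outer loop
vertex 2.743 -2.69 -0.73
vertex 3.413 -3.241 -1.034
vertex 2.595 -3.371 -0.635
endloop
endfacet
facet normal -0.876 0.248 0.414
outer loop
vertex 2.743 -2.69 -0.73
vertex 2.595 -3.371 -0.635
vertex 3.316 -2.648 0.458
endloop
endfacet
facet normal -0.876 0.248 0.414
outer loop
vertex 3.316 -2.648 0.458
vertex 2.595 -3.371 -0.635
vertex 3.168 -3.33 0.554
endloop
endfacet
facet normal 0.434 0.032 0.900
outer loop
vertex 3.316 -2.648 0.458
vertex 3.168 -3.33 0.554
vertex 3.987 -3.199 0.154
endloop
endfacet
facet normal -0.434 -0.033 -0.900
outer loop
vertex 2.595 -3.371 -0.635
vertex 3.413 -3.241 -1.034
vertex 2.927 -3.977 -0.773
endloop
endfacet
facet normal -0.768 -0.509 0.388
outer loop
vertex 2.595 -3.371 -0.635
vertex 2.927 -3.977 -0.773
vertex 3.168 -3.33 0.554
endloop
endfacet
facet normal -0.767 -0.510 0.388
outer loop
vertex 3.168 -3.33 0.554
vertex 2.927 -3.977 -0.773
vertex 3.5 -3.935 0.415
endloop
endfacet
facet normal 0.435 0.032 0.900
outer loop
vertex 3.168 -3.33 0.554
vertex 3.5 -3.935 0.415
vertex 3.987 -3.199 0.154
endloop
endfacet
facet normal -0.435 -0.032 -0.900
outer loop
vertex 2.927 -3.977 -0.773
vertex 3.413 -3.241 -1.034
vertex 3.544 -4.151 -1.065
endloop
endfacet
facet normal -0.209 -0.968 0.135
outer loop
vertex 2.927 -3.977 -0.773
vertex 3.544 -4.151 -1.065
vertex 3.5 -3.935 0.415
endloop
endfacet
facet normal -0.209 -0.968 0.135
outer loop
vertex 3.5 -3.935 0.415
vertex 3.544 -4.151 -1.065
vertex 4.117 -4.109 0.123
endloop
endfacet
facet normal 0.435 0.031 0.900
outer loop
vertex 3.5 -3.935 0.415
vertex 4.117 -4.109 0.123
vertex 3.987 -3.199 0.154
endloop
endfacet
facet normal -0.434 -0.032 -0.900
outer loop
vertex 3.544 -4.151 -1.065
vertex 3.413 -3.241 -1.034
vertex 4.084 -3.792 -1.338
endloop
endfacet
facet normal 0.472 -0.859 -0.197
outer loop
vertex 3.544 -4.151 -1.065
vertex 4.084 -3.792 -1.338
vertex 4.117 -4.109 0.123
endloop
endfacet
facet normal 0.472 -0.859 -0.197
outer loop
vertex 4.117 -4.109 0.123
vertex 4.084 -3.792 -1.338
vertex 4.657 -3.75 -0.15
endloop
endfacet
facet normal 0.434 0.031 0.900
outer loop
vertex 4.117 -4.109 0.123
vertex 4.657 -3.75 -0.15
vertex 3.987 -3.199 0.154
endloop
endfacet

endsolid


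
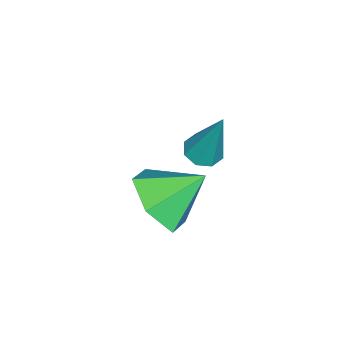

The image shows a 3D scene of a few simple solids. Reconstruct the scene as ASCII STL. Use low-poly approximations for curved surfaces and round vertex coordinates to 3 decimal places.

solid 
facet normal -0.141 -0.325 -0.935
outer loop
vertex 2.139 0.193 -1.558
vertex 1.705 0.528 -1.609
vertex 2.245 0.573 -1.706
endloop
endfacet
facet normal 0.963 -0.198 0.180
outer loop
vertex 2.139 0.193 -1.558
vertex 2.245 0.573 -1.706
vertex 1.995 1.192 0.309
endloop
endfacet
facet normal -0.141 -0.325 -0.935
outer loop
vertex 2.245 0.573 -1.706
vertex 1.705 0.528 -1.609
vertex 2.035 0.926 -1.797
endloop
endfacet
facet normal 0.864 0.502 -0.047
outer loop
vertex 2.245 0.573 -1.706
vertex 2.035 0.926 -1.797
vertex 1.995 1.192 0.309
endloop
endfacet
facet normal -0.143 -0.323 -0.935
outer loop
vertex 2.035 0.926 -1.797
vertex 1.705 0.528 -1.609
vertex 1.632 1.046 -1.777
endloop
endfacet
facet normal 0.278 0.954 -0.115
outer loop
vertex 2.035 0.926 -1.797
vertex 1.632 1.046 -1.777
vertex 1.995 1.192 0.309
endloop
endfacet
facet normal -0.141 -0.323 -0.936
outer loop
vertex 1.632 1.046 -1.777
vertex 1.705 0.528 -1.609
vertex 1.272 0.862 -1.659
endloop
endfacet
facet normal -0.451 0.892 0.016
outer loop
vertex 1.632 1.046 -1.777
vertex 1.272 0.862 -1.659
vertex 1.995 1.192 0.309
endloop
endfacet
facet normal -0.141 -0.323 -0.936
outer loop
vertex 1.272 0.862 -1.659
vertex 1.705 0.528 -1.609
vertex 1.166 0.482 -1.512
endloop
endfacet
facet normal -0.896 0.354 0.270
outer loop
vertex 1.272 0.862 -1.659
vertex 1.166 0.482 -1.512
vertex 1.995 1.192 0.309
endloop
endfacet
facet normal -0.141 -0.325 -0.935
outer loop
vertex 1.166 0.482 -1.512
vertex 1.705 0.528 -1.609
vertex 1.376 0.129 -1.421
endloop
endfacet
facet normal -0.796 -0.345 0.497
outer loop
vertex 1.166 0.482 -1.512
vertex 1.376 0.129 -1.421
vertex 1.995 1.192 0.309
endloop
endfacet
facet normal -0.141 -0.325 -0.935
outer loop
vertex 1.376 0.129 -1.421
vertex 1.705 0.528 -1.609
vertex 1.779 0.009 -1.44
endloop
endfacet
facet normal -0.211 -0.797 0.565
outer loop
vertex 1.376 0.129 -1.421
vertex 1.779 0.009 -1.44
vertex 1.995 1.192 0.309
endloop
endfacet
facet normal -0.141 -0.325 -0.935
outer loop
vertex 1.779 0.009 -1.44
vertex 1.705 0.528 -1.609
vertex 2.139 0.193 -1.558
endloop
endfacet
facet normal 0.519 -0.737 0.434
outer loop
vertex 1.779 0.009 -1.44
vertex 2.139 0.193 -1.558
vertex 1.995 1.192 0.309
endloop
endfacet
facet normal 0.441 -0.651 -0.617
outer loop
vertex 3.536 0.584 -3.372
vertex 2.826 -0.175 -3.079
vertex 2.61 0.472 -3.916
endloop
endfacet
facet normal -0.006 0.982 -0.191
outer loop
vertex 3.536 0.584 -3.372
vertex 2.61 0.472 -3.916
vertex 2.154 0.815 -2.141
endloop
endfacet
facet normal 0.442 -0.651 -0.617
outer loop
vertex 2.61 0.472 -3.916
vertex 2.826 -0.175 -3.079
vertex 1.9 -0.288 -3.623
endloop
endfacet
facet normal -0.752 0.584 -0.306
outer loop
vertex 2.61 0.472 -3.916
vertex 1.9 -0.288 -3.623
vertex 2.154 0.815 -2.141
endloop
endfacet
facet normal 0.442 -0.651 -0.617
outer loop
vertex 1.9 -0.288 -3.623
vertex 2.826 -0.175 -3.079
vertex 2.116 -0.934 -2.786
endloop
endfacet
facet normal -0.976 -0.056 0.209
outer loop
vertex 1.9 -0.288 -3.623
vertex 2.116 -0.934 -2.786
vertex 2.154 0.815 -2.141
endloop
endfacet
facet normal 0.442 -0.651 -0.617
outer loop
vertex 2.116 -0.934 -2.786
vertex 2.826 -0.175 -3.079
vertex 3.042 -0.822 -2.241
endloop
endfacet
facet normal -0.457 -0.299 0.838
outer loop
vertex 2.116 -0.934 -2.786
vertex 3.042 -0.822 -2.241
vertex 2.154 0.815 -2.141
endloop
endfacet
facet normal 0.442 -0.651 -0.617
outer loop
vertex 3.042 -0.822 -2.241
vertex 2.826 -0.175 -3.079
vertex 3.752 -0.062 -2.535
endloop
endfacet
facet normal 0.289 0.099 0.952
outer loop
vertex 3.042 -0.822 -2.241
vertex 3.752 -0.062 -2.535
vertex 2.154 0.815 -2.141
endloop
endfacet
facet normal 0.442 -0.651 -0.617
outer loop
vertex 3.752 -0.062 -2.535
vertex 2.826 -0.175 -3.079
vertex 3.536 0.584 -3.372
endloop
endfacet
facet normal 0.513 0.738 0.438
outer loop
vertex 3.752 -0.062 -2.535
vertex 3.536 0.584 -3.372
vertex 2.154 0.815 -2.141
endloop
endfacet

endsolid


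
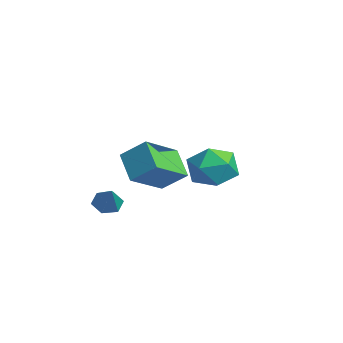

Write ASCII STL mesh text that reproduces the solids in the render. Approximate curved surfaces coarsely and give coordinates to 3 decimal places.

solid 
facet normal -0.461 -0.407 0.789
outer loop
vertex -1.855 1.445 0.69
vertex -1.367 0.351 0.41
vertex -0.765 1.12 1.159
endloop
endfacet
facet normal -0.308 0.280 0.909
outer loop
vertex -1.855 1.445 0.69
vertex -0.765 1.12 1.159
vertex -0.94 2.266 0.747
endloop
endfacet
facet normal -0.625 0.669 0.401
outer loop
vertex -1.855 1.445 0.69
vertex -0.94 2.266 0.747
vertex -1.649 2.205 -0.256
endloop
endfacet
facet normal -0.974 0.223 -0.033
outer loop
vertex -1.855 1.445 0.69
vertex -1.649 2.205 -0.256
vertex -1.913 1.022 -0.464
endloop
endfacet
facet normal -0.873 -0.442 0.206
outer loop
vertex -1.855 1.445 0.69
vertex -1.913 1.022 -0.464
vertex -1.367 0.351 0.41
endloop
endfacet
facet normal 0.397 0.364 0.843
outer loop
vertex -0.94 2.266 0.747
vertex -0.765 1.12 1.159
vertex 0.113 1.678 0.504
endloop
endfacet
facet normal 0.149 -0.747 0.647
outer loop
vertex -0.765 1.12 1.159
vertex -1.367 0.351 0.41
vertex -0.151 0.495 0.296
endloop
endfacet
facet normal -0.517 -0.804 -0.294
outer loop
vertex -1.367 0.351 0.41
vertex -1.913 1.022 -0.464
vertex -0.86 0.434 -0.707
endloop
endfacet
facet normal -0.680 0.272 -0.681
outer loop
vertex -1.913 1.022 -0.464
vertex -1.649 2.205 -0.256
vertex -1.035 1.58 -1.119
endloop
endfacet
facet normal -0.116 0.993 0.021
outer loop
vertex -1.649 2.205 -0.256
vertex -0.94 2.266 0.747
vertex -0.433 2.349 -0.37
endloop
endfacet
facet normal 0.974 -0.223 0.033
outer loop
vertex 0.055 1.255 -0.65
vertex 0.113 1.678 0.504
vertex -0.151 0.495 0.296
endloop
endfacet
facet normal 0.625 -0.669 -0.401
outer loop
vertex 0.055 1.255 -0.65
vertex -0.151 0.495 0.296
vertex -0.86 0.434 -0.707
endloop
endfacet
facet normal 0.308 -0.280 -0.909
outer loop
vertex 0.055 1.255 -0.65
vertex -0.86 0.434 -0.707
vertex -1.035 1.58 -1.119
endloop
endfacet
facet normal 0.461 0.407 -0.789
outer loop
vertex 0.055 1.255 -0.65
vertex -1.035 1.58 -1.119
vertex -0.433 2.349 -0.37
endloop
endfacet
facet normal 0.873 0.442 -0.206
outer loop
vertex 0.055 1.255 -0.65
vertex -0.433 2.349 -0.37
vertex 0.113 1.678 0.504
endloop
endfacet
facet normal 0.680 -0.272 0.681
outer loop
vertex -0.151 0.495 0.296
vertex 0.113 1.678 0.504
vertex -0.765 1.12 1.159
endloop
endfacet
facet normal 0.116 -0.993 -0.021
outer loop
vertex -0.86 0.434 -0.707
vertex -0.151 0.495 0.296
vertex -1.367 0.351 0.41
endloop
endfacet
facet normal -0.397 -0.364 -0.843
outer loop
vertex -1.035 1.58 -1.119
vertex -0.86 0.434 -0.707
vertex -1.913 1.022 -0.464
endloop
endfacet
facet normal -0.149 0.747 -0.647
outer loop
vertex -0.433 2.349 -0.37
vertex -1.035 1.58 -1.119
vertex -1.649 2.205 -0.256
endloop
endfacet
facet normal 0.517 0.804 0.294
outer loop
vertex 0.113 1.678 0.504
vertex -0.433 2.349 -0.37
vertex -0.94 2.266 0.747
endloop
endfacet
facet normal -0.478 -0.630 -0.612
outer loop
vertex 2.914 -3.767 2.534
vertex 2.055 -2.232 1.625
vertex 4.059 -3.698 1.568
endloop
endfacet
facet normal 0.434 -0.776 0.459
outer loop
vertex 4.705 -2.848 2.395
vertex 2.914 -3.767 2.534
vertex 4.059 -3.698 1.568
endloop
endfacet
facet normal -0.478 -0.629 -0.613
outer loop
vertex 4.059 -3.698 1.568
vertex 2.055 -2.232 1.625
vertex 3.201 -2.162 0.66
endloop
endfacet
facet normal 0.764 0.046 -0.644
outer loop
vertex 3.201 -2.162 0.66
vertex 4.705 -2.848 2.395
vertex 4.059 -3.698 1.568
endloop
endfacet
facet normal -0.764 -0.046 0.644
outer loop
vertex 2.914 -3.767 2.534
vertex 2.701 -1.382 2.452
vertex 2.055 -2.232 1.625
endloop
endfacet
facet normal 0.434 -0.776 0.459
outer loop
vertex 3.559 -2.918 3.36
vertex 2.914 -3.767 2.534
vertex 4.705 -2.848 2.395
endloop
endfacet
facet normal -0.764 -0.046 0.644
outer loop
vertex 3.559 -2.918 3.36
vertex 2.701 -1.382 2.452
vertex 2.914 -3.767 2.534
endloop
endfacet
facet normal -0.434 0.776 -0.459
outer loop
vertex 2.055 -2.232 1.625
vertex 2.701 -1.382 2.452
vertex 3.201 -2.162 0.66
endloop
endfacet
facet normal 0.764 0.046 -0.644
outer loop
vertex 3.846 -1.313 1.486
vertex 4.705 -2.848 2.395
vertex 3.201 -2.162 0.66
endloop
endfacet
facet normal -0.434 0.776 -0.459
outer loop
vertex 3.201 -2.162 0.66
vertex 2.701 -1.382 2.452
vertex 3.846 -1.313 1.486
endloop
endfacet
facet normal 0.477 0.630 0.613
outer loop
vertex 3.846 -1.313 1.486
vertex 3.559 -2.918 3.36
vertex 4.705 -2.848 2.395
endloop
endfacet
facet normal 0.479 0.629 0.612
outer loop
vertex 2.701 -1.382 2.452
vertex 3.559 -2.918 3.36
vertex 3.846 -1.313 1.486
endloop
endfacet
facet normal -0.681 0.058 -0.730
outer loop
vertex 1.204 -3.371 -1.197
vertex 0.758 -3.682 -0.806
vertex 0.804 -3.013 -0.796
endloop
endfacet
facet normal 0.662 0.750 -0.009
outer loop
vertex 1.204 -3.371 -1.197
vertex 0.804 -3.013 -0.796
vertex 1.662 -3.758 0.166
endloop
endfacet
facet normal -0.680 0.058 -0.731
outer loop
vertex 0.804 -3.013 -0.796
vertex 0.758 -3.682 -0.806
vertex 0.357 -3.324 -0.405
endloop
endfacet
facet normal -0.008 0.787 0.617
outer loop
vertex 0.804 -3.013 -0.796
vertex 0.357 -3.324 -0.405
vertex 1.662 -3.758 0.166
endloop
endfacet
facet normal -0.680 0.058 -0.731
outer loop
vertex 0.357 -3.324 -0.405
vertex 0.758 -3.682 -0.806
vertex 0.311 -3.992 -0.415
endloop
endfacet
facet normal -0.397 0.014 0.918
outer loop
vertex 0.357 -3.324 -0.405
vertex 0.311 -3.992 -0.415
vertex 1.662 -3.758 0.166
endloop
endfacet
facet normal -0.680 0.058 -0.731
outer loop
vertex 0.311 -3.992 -0.415
vertex 0.758 -3.682 -0.806
vertex 0.712 -4.35 -0.816
endloop
endfacet
facet normal -0.117 -0.796 0.594
outer loop
vertex 0.311 -3.992 -0.415
vertex 0.712 -4.35 -0.816
vertex 1.662 -3.758 0.166
endloop
endfacet
facet normal -0.681 0.058 -0.730
outer loop
vertex 0.712 -4.35 -0.816
vertex 0.758 -3.682 -0.806
vertex 1.158 -4.039 -1.207
endloop
endfacet
facet normal 0.552 -0.833 -0.032
outer loop
vertex 0.712 -4.35 -0.816
vertex 1.158 -4.039 -1.207
vertex 1.662 -3.758 0.166
endloop
endfacet
facet normal -0.681 0.058 -0.730
outer loop
vertex 1.158 -4.039 -1.207
vertex 0.758 -3.682 -0.806
vertex 1.204 -3.371 -1.197
endloop
endfacet
facet normal 0.941 -0.060 -0.333
outer loop
vertex 1.158 -4.039 -1.207
vertex 1.204 -3.371 -1.197
vertex 1.662 -3.758 0.166
endloop
endfacet

endsolid


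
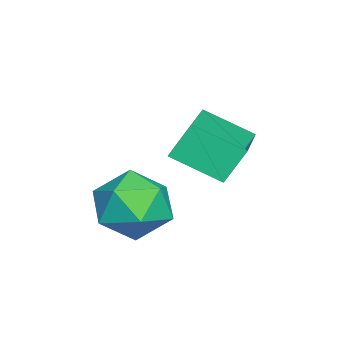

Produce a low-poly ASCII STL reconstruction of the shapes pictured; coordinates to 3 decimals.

solid 
facet normal -0.893 0.020 0.449
outer loop
vertex 3.326 3.088 2.18
vertex 3.203 2.316 1.97
vertex 3.561 2.492 2.675
endloop
endfacet
facet normal -0.438 0.466 0.769
outer loop
vertex 3.326 3.088 2.18
vertex 3.561 2.492 2.675
vertex 4.04 3.135 2.558
endloop
endfacet
facet normal -0.211 0.936 0.282
outer loop
vertex 3.326 3.088 2.18
vertex 4.04 3.135 2.558
vertex 3.978 3.355 1.781
endloop
endfacet
facet normal -0.526 0.780 -0.338
outer loop
vertex 3.326 3.088 2.18
vertex 3.978 3.355 1.781
vertex 3.461 2.849 1.418
endloop
endfacet
facet normal -0.948 0.215 -0.235
outer loop
vertex 3.326 3.088 2.18
vertex 3.461 2.849 1.418
vertex 3.203 2.316 1.97
endloop
endfacet
facet normal 0.126 0.086 0.988
outer loop
vertex 4.04 3.135 2.558
vertex 3.561 2.492 2.675
vertex 4.359 2.391 2.582
endloop
endfacet
facet normal -0.612 -0.636 0.470
outer loop
vertex 3.561 2.492 2.675
vertex 3.203 2.316 1.97
vertex 3.842 1.885 2.219
endloop
endfacet
facet normal -0.701 -0.321 -0.637
outer loop
vertex 3.203 2.316 1.97
vertex 3.461 2.849 1.418
vertex 3.78 2.105 1.442
endloop
endfacet
facet normal -0.018 0.595 -0.803
outer loop
vertex 3.461 2.849 1.418
vertex 3.978 3.355 1.781
vertex 4.259 2.748 1.325
endloop
endfacet
facet normal 0.493 0.847 0.200
outer loop
vertex 3.978 3.355 1.781
vertex 4.04 3.135 2.558
vertex 4.617 2.924 2.03
endloop
endfacet
facet normal 0.526 -0.780 0.338
outer loop
vertex 4.494 2.152 1.82
vertex 4.359 2.391 2.582
vertex 3.842 1.885 2.219
endloop
endfacet
facet normal 0.211 -0.936 -0.282
outer loop
vertex 4.494 2.152 1.82
vertex 3.842 1.885 2.219
vertex 3.78 2.105 1.442
endloop
endfacet
facet normal 0.438 -0.466 -0.769
outer loop
vertex 4.494 2.152 1.82
vertex 3.78 2.105 1.442
vertex 4.259 2.748 1.325
endloop
endfacet
facet normal 0.893 -0.020 -0.449
outer loop
vertex 4.494 2.152 1.82
vertex 4.259 2.748 1.325
vertex 4.617 2.924 2.03
endloop
endfacet
facet normal 0.948 -0.215 0.235
outer loop
vertex 4.494 2.152 1.82
vertex 4.617 2.924 2.03
vertex 4.359 2.391 2.582
endloop
endfacet
facet normal 0.018 -0.595 0.803
outer loop
vertex 3.842 1.885 2.219
vertex 4.359 2.391 2.582
vertex 3.561 2.492 2.675
endloop
endfacet
facet normal -0.493 -0.847 -0.200
outer loop
vertex 3.78 2.105 1.442
vertex 3.842 1.885 2.219
vertex 3.203 2.316 1.97
endloop
endfacet
facet normal -0.126 -0.086 -0.988
outer loop
vertex 4.259 2.748 1.325
vertex 3.78 2.105 1.442
vertex 3.461 2.849 1.418
endloop
endfacet
facet normal 0.612 0.636 -0.470
outer loop
vertex 4.617 2.924 2.03
vertex 4.259 2.748 1.325
vertex 3.978 3.355 1.781
endloop
endfacet
facet normal 0.701 0.321 0.637
outer loop
vertex 4.359 2.391 2.582
vertex 4.617 2.924 2.03
vertex 4.04 3.135 2.558
endloop
endfacet
facet normal -0.953 -0.083 -0.292
outer loop
vertex 1.659 3.406 3.32
vertex 1.727 4.403 2.815
vertex 1.903 3.039 2.629
endloop
endfacet
facet normal -0.061 -0.890 0.451
outer loop
vertex 3.713 3.197 3.185
vertex 1.659 3.406 3.32
vertex 1.903 3.039 2.629
endloop
endfacet
facet normal -0.953 -0.083 -0.292
outer loop
vertex 1.903 3.039 2.629
vertex 1.727 4.403 2.815
vertex 1.971 4.036 2.124
endloop
endfacet
facet normal 0.298 -0.447 -0.843
outer loop
vertex 1.971 4.036 2.124
vertex 3.713 3.197 3.185
vertex 1.903 3.039 2.629
endloop
endfacet
facet normal -0.298 0.447 0.843
outer loop
vertex 1.659 3.406 3.32
vertex 3.537 4.561 3.371
vertex 1.727 4.403 2.815
endloop
endfacet
facet normal -0.061 -0.890 0.451
outer loop
vertex 3.469 3.564 3.876
vertex 1.659 3.406 3.32
vertex 3.713 3.197 3.185
endloop
endfacet
facet normal -0.298 0.447 0.843
outer loop
vertex 3.469 3.564 3.876
vertex 3.537 4.561 3.371
vertex 1.659 3.406 3.32
endloop
endfacet
facet normal 0.061 0.890 -0.451
outer loop
vertex 1.727 4.403 2.815
vertex 3.537 4.561 3.371
vertex 1.971 4.036 2.124
endloop
endfacet
facet normal 0.298 -0.447 -0.843
outer loop
vertex 3.781 4.194 2.68
vertex 3.713 3.197 3.185
vertex 1.971 4.036 2.124
endloop
endfacet
facet normal 0.061 0.890 -0.451
outer loop
vertex 1.971 4.036 2.124
vertex 3.537 4.561 3.371
vertex 3.781 4.194 2.68
endloop
endfacet
facet normal 0.953 0.083 0.292
outer loop
vertex 3.781 4.194 2.68
vertex 3.469 3.564 3.876
vertex 3.713 3.197 3.185
endloop
endfacet
facet normal 0.953 0.083 0.292
outer loop
vertex 3.537 4.561 3.371
vertex 3.469 3.564 3.876
vertex 3.781 4.194 2.68
endloop
endfacet

endsolid


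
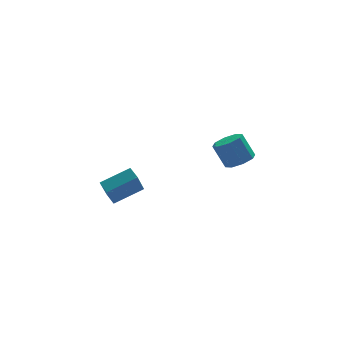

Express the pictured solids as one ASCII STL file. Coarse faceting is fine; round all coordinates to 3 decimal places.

solid 
facet normal 0.310 -0.412 -0.857
outer loop
vertex 4.767 -3.3 -2.978
vertex 3.865 -3.242 -3.332
vertex 4.641 -2.659 -3.332
endloop
endfacet
facet normal 0.935 0.293 0.198
outer loop
vertex 4.767 -3.3 -2.978
vertex 4.641 -2.659 -3.332
vertex 4.236 -2.596 -1.513
endloop
endfacet
facet normal 0.935 0.293 0.198
outer loop
vertex 4.236 -2.596 -1.513
vertex 4.641 -2.659 -3.332
vertex 4.11 -1.955 -1.867
endloop
endfacet
facet normal -0.311 0.412 0.857
outer loop
vertex 4.236 -2.596 -1.513
vertex 4.11 -1.955 -1.867
vertex 3.335 -2.538 -1.868
endloop
endfacet
facet normal 0.310 -0.413 -0.857
outer loop
vertex 4.641 -2.659 -3.332
vertex 3.865 -3.242 -3.332
vertex 4.061 -2.36 -3.686
endloop
endfacet
facet normal 0.541 0.817 -0.197
outer loop
vertex 4.641 -2.659 -3.332
vertex 4.061 -2.36 -3.686
vertex 4.11 -1.955 -1.867
endloop
endfacet
facet normal 0.541 0.817 -0.197
outer loop
vertex 4.11 -1.955 -1.867
vertex 4.061 -2.36 -3.686
vertex 3.53 -1.656 -2.221
endloop
endfacet
facet normal -0.311 0.412 0.857
outer loop
vertex 4.11 -1.955 -1.867
vertex 3.53 -1.656 -2.221
vertex 3.335 -2.538 -1.868
endloop
endfacet
facet normal 0.311 -0.413 -0.856
outer loop
vertex 4.061 -2.36 -3.686
vertex 3.865 -3.242 -3.332
vertex 3.367 -2.578 -3.833
endloop
endfacet
facet normal -0.170 0.863 -0.476
outer loop
vertex 4.061 -2.36 -3.686
vertex 3.367 -2.578 -3.833
vertex 3.53 -1.656 -2.221
endloop
endfacet
facet normal -0.169 0.863 -0.476
outer loop
vertex 3.53 -1.656 -2.221
vertex 3.367 -2.578 -3.833
vertex 2.836 -1.873 -2.368
endloop
endfacet
facet normal -0.310 0.412 0.857
outer loop
vertex 3.53 -1.656 -2.221
vertex 2.836 -1.873 -2.368
vertex 3.335 -2.538 -1.868
endloop
endfacet
facet normal 0.311 -0.413 -0.856
outer loop
vertex 3.367 -2.578 -3.833
vertex 3.865 -3.242 -3.332
vertex 2.964 -3.184 -3.687
endloop
endfacet
facet normal -0.780 0.404 -0.477
outer loop
vertex 3.367 -2.578 -3.833
vertex 2.964 -3.184 -3.687
vertex 2.836 -1.873 -2.368
endloop
endfacet
facet normal -0.781 0.404 -0.477
outer loop
vertex 2.836 -1.873 -2.368
vertex 2.964 -3.184 -3.687
vertex 2.433 -2.48 -2.222
endloop
endfacet
facet normal -0.310 0.412 0.857
outer loop
vertex 2.836 -1.873 -2.368
vertex 2.433 -2.48 -2.222
vertex 3.335 -2.538 -1.868
endloop
endfacet
facet normal 0.311 -0.412 -0.857
outer loop
vertex 2.964 -3.184 -3.687
vertex 3.865 -3.242 -3.332
vertex 3.09 -3.825 -3.333
endloop
endfacet
facet normal -0.935 -0.293 -0.198
outer loop
vertex 2.964 -3.184 -3.687
vertex 3.09 -3.825 -3.333
vertex 2.433 -2.48 -2.222
endloop
endfacet
facet normal -0.935 -0.293 -0.198
outer loop
vertex 2.433 -2.48 -2.222
vertex 3.09 -3.825 -3.333
vertex 2.559 -3.121 -1.868
endloop
endfacet
facet normal -0.310 0.412 0.857
outer loop
vertex 2.433 -2.48 -2.222
vertex 2.559 -3.121 -1.868
vertex 3.335 -2.538 -1.868
endloop
endfacet
facet normal 0.311 -0.412 -0.857
outer loop
vertex 3.09 -3.825 -3.333
vertex 3.865 -3.242 -3.332
vertex 3.67 -4.124 -2.979
endloop
endfacet
facet normal -0.541 -0.817 0.197
outer loop
vertex 3.09 -3.825 -3.333
vertex 3.67 -4.124 -2.979
vertex 2.559 -3.121 -1.868
endloop
endfacet
facet normal -0.541 -0.817 0.197
outer loop
vertex 2.559 -3.121 -1.868
vertex 3.67 -4.124 -2.979
vertex 3.139 -3.42 -1.514
endloop
endfacet
facet normal -0.310 0.413 0.857
outer loop
vertex 2.559 -3.121 -1.868
vertex 3.139 -3.42 -1.514
vertex 3.335 -2.538 -1.868
endloop
endfacet
facet normal 0.310 -0.412 -0.857
outer loop
vertex 3.67 -4.124 -2.979
vertex 3.865 -3.242 -3.332
vertex 4.364 -3.907 -2.832
endloop
endfacet
facet normal 0.169 -0.863 0.476
outer loop
vertex 3.67 -4.124 -2.979
vertex 4.364 -3.907 -2.832
vertex 3.139 -3.42 -1.514
endloop
endfacet
facet normal 0.170 -0.862 0.477
outer loop
vertex 3.139 -3.42 -1.514
vertex 4.364 -3.907 -2.832
vertex 3.833 -3.202 -1.367
endloop
endfacet
facet normal -0.311 0.413 0.856
outer loop
vertex 3.139 -3.42 -1.514
vertex 3.833 -3.202 -1.367
vertex 3.335 -2.538 -1.868
endloop
endfacet
facet normal 0.310 -0.412 -0.857
outer loop
vertex 4.364 -3.907 -2.832
vertex 3.865 -3.242 -3.332
vertex 4.767 -3.3 -2.978
endloop
endfacet
facet normal 0.781 -0.404 0.477
outer loop
vertex 4.364 -3.907 -2.832
vertex 4.767 -3.3 -2.978
vertex 3.833 -3.202 -1.367
endloop
endfacet
facet normal 0.780 -0.404 0.477
outer loop
vertex 3.833 -3.202 -1.367
vertex 4.767 -3.3 -2.978
vertex 4.236 -2.596 -1.513
endloop
endfacet
facet normal -0.311 0.413 0.856
outer loop
vertex 3.833 -3.202 -1.367
vertex 4.236 -2.596 -1.513
vertex 3.335 -2.538 -1.868
endloop
endfacet
facet normal -0.337 -0.374 0.864
outer loop
vertex -2.973 -3.552 -2.086
vertex -4.81 -3.602 -2.825
vertex -2.834 -4.35 -2.377
endloop
endfacet
facet normal 0.927 0.025 0.373
outer loop
vertex -2.21 -3.658 -3.975
vertex -2.973 -3.552 -2.086
vertex -2.834 -4.35 -2.377
endloop
endfacet
facet normal -0.337 -0.374 0.864
outer loop
vertex -2.834 -4.35 -2.377
vertex -4.81 -3.602 -2.825
vertex -4.671 -4.4 -3.116
endloop
endfacet
facet normal 0.161 -0.927 -0.338
outer loop
vertex -4.671 -4.4 -3.116
vertex -2.21 -3.658 -3.975
vertex -2.834 -4.35 -2.377
endloop
endfacet
facet normal -0.161 0.927 0.338
outer loop
vertex -2.973 -3.552 -2.086
vertex -4.186 -2.91 -4.423
vertex -4.81 -3.602 -2.825
endloop
endfacet
facet normal 0.927 0.025 0.373
outer loop
vertex -2.349 -2.86 -3.684
vertex -2.973 -3.552 -2.086
vertex -2.21 -3.658 -3.975
endloop
endfacet
facet normal -0.161 0.927 0.338
outer loop
vertex -2.349 -2.86 -3.684
vertex -4.186 -2.91 -4.423
vertex -2.973 -3.552 -2.086
endloop
endfacet
facet normal -0.927 -0.025 -0.373
outer loop
vertex -4.81 -3.602 -2.825
vertex -4.186 -2.91 -4.423
vertex -4.671 -4.4 -3.116
endloop
endfacet
facet normal 0.161 -0.927 -0.338
outer loop
vertex -4.047 -3.708 -4.714
vertex -2.21 -3.658 -3.975
vertex -4.671 -4.4 -3.116
endloop
endfacet
facet normal -0.927 -0.025 -0.373
outer loop
vertex -4.671 -4.4 -3.116
vertex -4.186 -2.91 -4.423
vertex -4.047 -3.708 -4.714
endloop
endfacet
facet normal 0.337 0.374 -0.864
outer loop
vertex -4.047 -3.708 -4.714
vertex -2.349 -2.86 -3.684
vertex -2.21 -3.658 -3.975
endloop
endfacet
facet normal 0.337 0.374 -0.864
outer loop
vertex -4.186 -2.91 -4.423
vertex -2.349 -2.86 -3.684
vertex -4.047 -3.708 -4.714
endloop
endfacet

endsolid


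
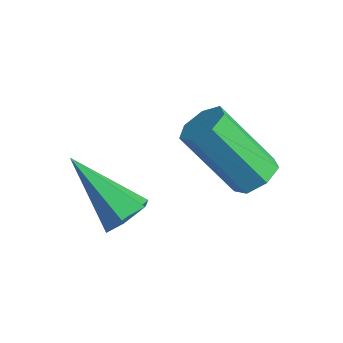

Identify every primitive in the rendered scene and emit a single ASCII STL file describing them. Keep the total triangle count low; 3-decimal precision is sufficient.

solid 
facet normal 0.554 0.312 -0.772
outer loop
vertex -1.341 -0.787 -0.58
vertex -1.653 -1.043 -0.907
vertex -1.693 -0.553 -0.738
endloop
endfacet
facet normal 0.292 0.796 0.530
outer loop
vertex -1.341 -0.787 -0.58
vertex -1.693 -0.553 -0.738
vertex -2.255 -1.3 0.694
endloop
endfacet
facet normal 0.290 0.797 0.530
outer loop
vertex -2.255 -1.3 0.694
vertex -1.693 -0.553 -0.738
vertex -2.607 -1.067 0.536
endloop
endfacet
facet normal -0.553 -0.312 0.773
outer loop
vertex -2.255 -1.3 0.694
vertex -2.607 -1.067 0.536
vertex -2.567 -1.557 0.367
endloop
endfacet
facet normal 0.555 0.311 -0.772
outer loop
vertex -1.693 -0.553 -0.738
vertex -1.653 -1.043 -0.907
vertex -2.015 -0.688 -1.024
endloop
endfacet
facet normal -0.428 0.902 0.057
outer loop
vertex -1.693 -0.553 -0.738
vertex -2.015 -0.688 -1.024
vertex -2.607 -1.067 0.536
endloop
endfacet
facet normal -0.428 0.902 0.057
outer loop
vertex -2.607 -1.067 0.536
vertex -2.015 -0.688 -1.024
vertex -2.929 -1.202 0.251
endloop
endfacet
facet normal -0.553 -0.312 0.773
outer loop
vertex -2.607 -1.067 0.536
vertex -2.929 -1.202 0.251
vertex -2.567 -1.557 0.367
endloop
endfacet
facet normal 0.554 0.310 -0.773
outer loop
vertex -2.015 -0.688 -1.024
vertex -1.653 -1.043 -0.907
vertex -2.064 -1.091 -1.221
endloop
endfacet
facet normal -0.826 0.326 -0.461
outer loop
vertex -2.015 -0.688 -1.024
vertex -2.064 -1.091 -1.221
vertex -2.929 -1.202 0.251
endloop
endfacet
facet normal -0.825 0.329 -0.460
outer loop
vertex -2.929 -1.202 0.251
vertex -2.064 -1.091 -1.221
vertex -2.979 -1.604 0.053
endloop
endfacet
facet normal -0.553 -0.312 0.773
outer loop
vertex -2.929 -1.202 0.251
vertex -2.979 -1.604 0.053
vertex -2.567 -1.557 0.367
endloop
endfacet
facet normal 0.553 0.313 -0.772
outer loop
vertex -2.064 -1.091 -1.221
vertex -1.653 -1.043 -0.907
vertex -1.804 -1.457 -1.183
endloop
endfacet
facet normal -0.601 -0.492 -0.630
outer loop
vertex -2.064 -1.091 -1.221
vertex -1.804 -1.457 -1.183
vertex -2.979 -1.604 0.053
endloop
endfacet
facet normal -0.601 -0.492 -0.630
outer loop
vertex -2.979 -1.604 0.053
vertex -1.804 -1.457 -1.183
vertex -2.718 -1.971 0.091
endloop
endfacet
facet normal -0.553 -0.313 0.772
outer loop
vertex -2.979 -1.604 0.053
vertex -2.718 -1.971 0.091
vertex -2.567 -1.557 0.367
endloop
endfacet
facet normal 0.555 0.312 -0.771
outer loop
vertex -1.804 -1.457 -1.183
vertex -1.653 -1.043 -0.907
vertex -1.43 -1.512 -0.936
endloop
endfacet
facet normal 0.076 -0.942 -0.325
outer loop
vertex -1.804 -1.457 -1.183
vertex -1.43 -1.512 -0.936
vertex -2.718 -1.971 0.091
endloop
endfacet
facet normal 0.076 -0.942 -0.325
outer loop
vertex -2.718 -1.971 0.091
vertex -1.43 -1.512 -0.936
vertex -2.344 -2.026 0.338
endloop
endfacet
facet normal -0.555 -0.312 0.771
outer loop
vertex -2.718 -1.971 0.091
vertex -2.344 -2.026 0.338
vertex -2.567 -1.557 0.367
endloop
endfacet
facet normal 0.554 0.311 -0.772
outer loop
vertex -1.43 -1.512 -0.936
vertex -1.653 -1.043 -0.907
vertex -1.224 -1.214 -0.668
endloop
endfacet
facet normal 0.696 -0.682 0.224
outer loop
vertex -1.43 -1.512 -0.936
vertex -1.224 -1.214 -0.668
vertex -2.344 -2.026 0.338
endloop
endfacet
facet normal 0.696 -0.682 0.225
outer loop
vertex -2.344 -2.026 0.338
vertex -1.224 -1.214 -0.668
vertex -2.138 -1.727 0.606
endloop
endfacet
facet normal -0.554 -0.311 0.773
outer loop
vertex -2.344 -2.026 0.338
vertex -2.138 -1.727 0.606
vertex -2.567 -1.557 0.367
endloop
endfacet
facet normal 0.554 0.311 -0.772
outer loop
vertex -1.224 -1.214 -0.668
vertex -1.653 -1.043 -0.907
vertex -1.341 -0.787 -0.58
endloop
endfacet
facet normal 0.791 0.092 0.605
outer loop
vertex -1.224 -1.214 -0.668
vertex -1.341 -0.787 -0.58
vertex -2.138 -1.727 0.606
endloop
endfacet
facet normal 0.791 0.092 0.605
outer loop
vertex -2.138 -1.727 0.606
vertex -1.341 -0.787 -0.58
vertex -2.255 -1.3 0.694
endloop
endfacet
facet normal -0.554 -0.311 0.773
outer loop
vertex -2.138 -1.727 0.606
vertex -2.255 -1.3 0.694
vertex -2.567 -1.557 0.367
endloop
endfacet
facet normal 0.759 0.162 -0.631
outer loop
vertex -2.605 -2.915 -1.237
vertex -2.903 -3.087 -1.64
vertex -2.905 -2.573 -1.51
endloop
endfacet
facet normal 0.108 0.676 0.729
outer loop
vertex -2.605 -2.915 -1.237
vertex -2.905 -2.573 -1.51
vertex -4.157 -3.353 -0.6
endloop
endfacet
facet normal 0.760 0.162 -0.630
outer loop
vertex -2.905 -2.573 -1.51
vertex -2.903 -3.087 -1.64
vertex -3.202 -2.746 -1.913
endloop
endfacet
facet normal -0.520 0.854 0.017
outer loop
vertex -2.905 -2.573 -1.51
vertex -3.202 -2.746 -1.913
vertex -4.157 -3.353 -0.6
endloop
endfacet
facet normal 0.759 0.161 -0.631
outer loop
vertex -3.202 -2.746 -1.913
vertex -2.903 -3.087 -1.64
vertex -3.201 -3.26 -2.043
endloop
endfacet
facet normal -0.830 0.135 -0.541
outer loop
vertex -3.202 -2.746 -1.913
vertex -3.201 -3.26 -2.043
vertex -4.157 -3.353 -0.6
endloop
endfacet
facet normal 0.760 0.160 -0.630
outer loop
vertex -3.201 -3.26 -2.043
vertex -2.903 -3.087 -1.64
vertex -2.902 -3.601 -1.769
endloop
endfacet
facet normal -0.514 -0.764 -0.390
outer loop
vertex -3.201 -3.26 -2.043
vertex -2.902 -3.601 -1.769
vertex -4.157 -3.353 -0.6
endloop
endfacet
facet normal 0.760 0.160 -0.630
outer loop
vertex -2.902 -3.601 -1.769
vertex -2.903 -3.087 -1.64
vertex -2.604 -3.429 -1.366
endloop
endfacet
facet normal 0.111 -0.941 0.319
outer loop
vertex -2.902 -3.601 -1.769
vertex -2.604 -3.429 -1.366
vertex -4.157 -3.353 -0.6
endloop
endfacet
facet normal 0.760 0.160 -0.630
outer loop
vertex -2.604 -3.429 -1.366
vertex -2.903 -3.087 -1.64
vertex -2.605 -2.915 -1.237
endloop
endfacet
facet normal 0.423 -0.220 0.879
outer loop
vertex -2.604 -3.429 -1.366
vertex -2.605 -2.915 -1.237
vertex -4.157 -3.353 -0.6
endloop
endfacet

endsolid
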